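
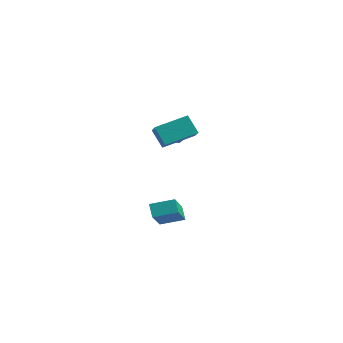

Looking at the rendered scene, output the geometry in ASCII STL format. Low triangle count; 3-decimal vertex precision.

solid 
facet normal 0.095 -0.894 -0.439
outer loop
vertex -2.052 0.463 0.047
vertex -2.342 0.129 0.665
vertex -2.631 0.414 0.022
endloop
endfacet
facet normal -0.046 0.829 -0.557
outer loop
vertex -2.052 0.463 0.047
vertex -2.631 0.414 0.022
vertex -2.458 1.211 1.195
endloop
endfacet
facet normal 0.095 -0.894 -0.439
outer loop
vertex -2.631 0.414 0.022
vertex -2.342 0.129 0.665
vertex -3.041 0.198 0.373
endloop
endfacet
facet normal -0.656 0.666 -0.356
outer loop
vertex -2.631 0.414 0.022
vertex -3.041 0.198 0.373
vertex -2.458 1.211 1.195
endloop
endfacet
facet normal 0.096 -0.893 -0.440
outer loop
vertex -3.041 0.198 0.373
vertex -2.342 0.129 0.665
vertex -3.041 -0.059 0.895
endloop
endfacet
facet normal -0.909 0.374 0.184
outer loop
vertex -3.041 0.198 0.373
vertex -3.041 -0.059 0.895
vertex -2.458 1.211 1.195
endloop
endfacet
facet normal 0.096 -0.894 -0.438
outer loop
vertex -3.041 -0.059 0.895
vertex -2.342 0.129 0.665
vertex -2.633 -0.205 1.283
endloop
endfacet
facet normal -0.659 0.128 0.741
outer loop
vertex -3.041 -0.059 0.895
vertex -2.633 -0.205 1.283
vertex -2.458 1.211 1.195
endloop
endfacet
facet normal 0.096 -0.894 -0.438
outer loop
vertex -2.633 -0.205 1.283
vertex -2.342 0.129 0.665
vertex -2.054 -0.155 1.308
endloop
endfacet
facet normal -0.049 0.068 0.996
outer loop
vertex -2.633 -0.205 1.283
vertex -2.054 -0.155 1.308
vertex -2.458 1.211 1.195
endloop
endfacet
facet normal 0.095 -0.894 -0.438
outer loop
vertex -2.054 -0.155 1.308
vertex -2.342 0.129 0.665
vertex -1.644 0.061 0.956
endloop
endfacet
facet normal 0.561 0.232 0.795
outer loop
vertex -2.054 -0.155 1.308
vertex -1.644 0.061 0.956
vertex -2.458 1.211 1.195
endloop
endfacet
facet normal 0.096 -0.894 -0.438
outer loop
vertex -1.644 0.061 0.956
vertex -2.342 0.129 0.665
vertex -1.643 0.317 0.434
endloop
endfacet
facet normal 0.813 0.522 0.258
outer loop
vertex -1.644 0.061 0.956
vertex -1.643 0.317 0.434
vertex -2.458 1.211 1.195
endloop
endfacet
facet normal 0.096 -0.894 -0.438
outer loop
vertex -1.643 0.317 0.434
vertex -2.342 0.129 0.665
vertex -2.052 0.463 0.047
endloop
endfacet
facet normal 0.562 0.770 -0.303
outer loop
vertex -1.643 0.317 0.434
vertex -2.052 0.463 0.047
vertex -2.458 1.211 1.195
endloop
endfacet
facet normal -0.596 -0.013 0.803
outer loop
vertex -0.379 -2.826 2.588
vertex 0.357 -1.403 3.157
vertex -1.435 -1.973 1.819
endloop
endfacet
facet normal -0.432 -0.837 -0.335
outer loop
vertex -0.757 -1.957 0.903
vertex -0.379 -2.826 2.588
vertex -1.435 -1.973 1.819
endloop
endfacet
facet normal -0.595 -0.014 0.803
outer loop
vertex -1.435 -1.973 1.819
vertex 0.357 -1.403 3.157
vertex -0.7 -0.55 2.388
endloop
endfacet
facet normal -0.678 0.547 -0.492
outer loop
vertex -0.7 -0.55 2.388
vertex -0.757 -1.957 0.903
vertex -1.435 -1.973 1.819
endloop
endfacet
facet normal 0.677 -0.547 0.492
outer loop
vertex -0.379 -2.826 2.588
vertex 1.035 -1.387 2.241
vertex 0.357 -1.403 3.157
endloop
endfacet
facet normal -0.432 -0.837 -0.335
outer loop
vertex 0.3 -2.81 1.672
vertex -0.379 -2.826 2.588
vertex -0.757 -1.957 0.903
endloop
endfacet
facet normal 0.677 -0.547 0.492
outer loop
vertex 0.3 -2.81 1.672
vertex 1.035 -1.387 2.241
vertex -0.379 -2.826 2.588
endloop
endfacet
facet normal 0.432 0.837 0.335
outer loop
vertex 0.357 -1.403 3.157
vertex 1.035 -1.387 2.241
vertex -0.7 -0.55 2.388
endloop
endfacet
facet normal -0.677 0.547 -0.492
outer loop
vertex -0.021 -0.534 1.472
vertex -0.757 -1.957 0.903
vertex -0.7 -0.55 2.388
endloop
endfacet
facet normal 0.432 0.837 0.335
outer loop
vertex -0.7 -0.55 2.388
vertex 1.035 -1.387 2.241
vertex -0.021 -0.534 1.472
endloop
endfacet
facet normal 0.595 0.013 -0.803
outer loop
vertex -0.021 -0.534 1.472
vertex 0.3 -2.81 1.672
vertex -0.757 -1.957 0.903
endloop
endfacet
facet normal 0.596 0.013 -0.803
outer loop
vertex 1.035 -1.387 2.241
vertex 0.3 -2.81 1.672
vertex -0.021 -0.534 1.472
endloop
endfacet
facet normal -0.413 0.656 -0.631
outer loop
vertex -2.188 -0.957 -4.205
vertex -1.316 -0.093 -3.878
vertex -1.691 -1.228 -4.812
endloop
endfacet
facet normal -0.686 -0.681 -0.258
outer loop
vertex -0.884 -2.507 -3.582
vertex -2.188 -0.957 -4.205
vertex -1.691 -1.228 -4.812
endloop
endfacet
facet normal -0.415 0.656 -0.631
outer loop
vertex -1.691 -1.228 -4.812
vertex -1.316 -0.093 -3.878
vertex -0.82 -0.364 -4.486
endloop
endfacet
facet normal 0.598 -0.327 -0.732
outer loop
vertex -0.82 -0.364 -4.486
vertex -0.884 -2.507 -3.582
vertex -1.691 -1.228 -4.812
endloop
endfacet
facet normal -0.598 0.327 0.732
outer loop
vertex -2.188 -0.957 -4.205
vertex -0.509 -1.372 -2.648
vertex -1.316 -0.093 -3.878
endloop
endfacet
facet normal -0.686 -0.681 -0.257
outer loop
vertex -1.38 -2.236 -2.974
vertex -2.188 -0.957 -4.205
vertex -0.884 -2.507 -3.582
endloop
endfacet
facet normal -0.598 0.327 0.732
outer loop
vertex -1.38 -2.236 -2.974
vertex -0.509 -1.372 -2.648
vertex -2.188 -0.957 -4.205
endloop
endfacet
facet normal 0.687 0.680 0.257
outer loop
vertex -1.316 -0.093 -3.878
vertex -0.509 -1.372 -2.648
vertex -0.82 -0.364 -4.486
endloop
endfacet
facet normal 0.598 -0.327 -0.732
outer loop
vertex -0.012 -1.643 -3.255
vertex -0.884 -2.507 -3.582
vertex -0.82 -0.364 -4.486
endloop
endfacet
facet normal 0.686 0.681 0.257
outer loop
vertex -0.82 -0.364 -4.486
vertex -0.509 -1.372 -2.648
vertex -0.012 -1.643 -3.255
endloop
endfacet
facet normal 0.414 -0.657 0.630
outer loop
vertex -0.012 -1.643 -3.255
vertex -1.38 -2.236 -2.974
vertex -0.884 -2.507 -3.582
endloop
endfacet
facet normal 0.414 -0.656 0.632
outer loop
vertex -0.509 -1.372 -2.648
vertex -1.38 -2.236 -2.974
vertex -0.012 -1.643 -3.255
endloop
endfacet

endsolid


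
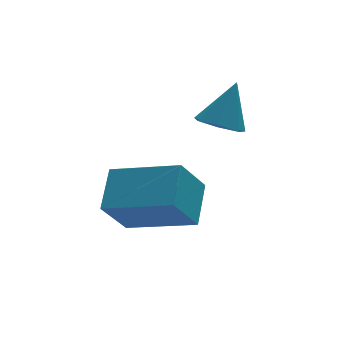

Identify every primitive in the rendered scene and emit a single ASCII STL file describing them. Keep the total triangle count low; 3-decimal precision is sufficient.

solid 
facet normal -0.756 0.584 -0.297
outer loop
vertex -3.191 -0.443 -2.307
vertex -2.689 0.555 -1.623
vertex -2.453 -0.052 -3.418
endloop
endfacet
facet normal -0.383 -0.762 -0.522
outer loop
vertex -0.971 -1.195 -2.837
vertex -3.191 -0.443 -2.307
vertex -2.453 -0.052 -3.418
endloop
endfacet
facet normal -0.756 0.583 -0.297
outer loop
vertex -2.453 -0.052 -3.418
vertex -2.689 0.555 -1.623
vertex -1.952 0.946 -2.734
endloop
endfacet
facet normal 0.531 0.282 -0.799
outer loop
vertex -1.952 0.946 -2.734
vertex -0.971 -1.195 -2.837
vertex -2.453 -0.052 -3.418
endloop
endfacet
facet normal -0.530 -0.281 0.800
outer loop
vertex -3.191 -0.443 -2.307
vertex -1.207 -0.588 -1.042
vertex -2.689 0.555 -1.623
endloop
endfacet
facet normal -0.383 -0.762 -0.522
outer loop
vertex -1.708 -1.586 -1.726
vertex -3.191 -0.443 -2.307
vertex -0.971 -1.195 -2.837
endloop
endfacet
facet normal -0.530 -0.282 0.800
outer loop
vertex -1.708 -1.586 -1.726
vertex -1.207 -0.588 -1.042
vertex -3.191 -0.443 -2.307
endloop
endfacet
facet normal 0.383 0.762 0.522
outer loop
vertex -2.689 0.555 -1.623
vertex -1.207 -0.588 -1.042
vertex -1.952 0.946 -2.734
endloop
endfacet
facet normal 0.530 0.281 -0.800
outer loop
vertex -0.469 -0.197 -2.153
vertex -0.971 -1.195 -2.837
vertex -1.952 0.946 -2.734
endloop
endfacet
facet normal 0.383 0.762 0.522
outer loop
vertex -1.952 0.946 -2.734
vertex -1.207 -0.588 -1.042
vertex -0.469 -0.197 -2.153
endloop
endfacet
facet normal 0.756 -0.583 0.296
outer loop
vertex -0.469 -0.197 -2.153
vertex -1.708 -1.586 -1.726
vertex -0.971 -1.195 -2.837
endloop
endfacet
facet normal 0.756 -0.583 0.297
outer loop
vertex -1.207 -0.588 -1.042
vertex -1.708 -1.586 -1.726
vertex -0.469 -0.197 -2.153
endloop
endfacet
facet normal -0.411 -0.285 -0.866
outer loop
vertex 0.752 1.394 -1.179
vertex 0.288 1.018 -0.835
vertex 0.246 1.678 -1.032
endloop
endfacet
facet normal 0.477 0.877 -0.052
outer loop
vertex 0.752 1.394 -1.179
vertex 0.246 1.678 -1.032
vertex 0.872 1.422 0.395
endloop
endfacet
facet normal -0.411 -0.285 -0.866
outer loop
vertex 0.246 1.678 -1.032
vertex 0.288 1.018 -0.835
vertex -0.229 1.464 -0.736
endloop
endfacet
facet normal -0.247 0.929 0.275
outer loop
vertex 0.246 1.678 -1.032
vertex -0.229 1.464 -0.736
vertex 0.872 1.422 0.395
endloop
endfacet
facet normal -0.412 -0.285 -0.865
outer loop
vertex -0.229 1.464 -0.736
vertex 0.288 1.018 -0.835
vertex -0.315 0.915 -0.514
endloop
endfacet
facet normal -0.659 0.368 0.655
outer loop
vertex -0.229 1.464 -0.736
vertex -0.315 0.915 -0.514
vertex 0.872 1.422 0.395
endloop
endfacet
facet normal -0.412 -0.285 -0.866
outer loop
vertex -0.315 0.915 -0.514
vertex 0.288 1.018 -0.835
vertex 0.053 0.443 -0.534
endloop
endfacet
facet normal -0.451 -0.386 0.805
outer loop
vertex -0.315 0.915 -0.514
vertex 0.053 0.443 -0.534
vertex 0.872 1.422 0.395
endloop
endfacet
facet normal -0.411 -0.285 -0.866
outer loop
vertex 0.053 0.443 -0.534
vertex 0.288 1.018 -0.835
vertex 0.598 0.404 -0.78
endloop
endfacet
facet normal 0.220 -0.762 0.609
outer loop
vertex 0.053 0.443 -0.534
vertex 0.598 0.404 -0.78
vertex 0.872 1.422 0.395
endloop
endfacet
facet normal -0.411 -0.285 -0.866
outer loop
vertex 0.598 0.404 -0.78
vertex 0.288 1.018 -0.835
vertex 0.909 0.827 -1.067
endloop
endfacet
facet normal 0.851 -0.479 0.216
outer loop
vertex 0.598 0.404 -0.78
vertex 0.909 0.827 -1.067
vertex 0.872 1.422 0.395
endloop
endfacet
facet normal -0.411 -0.285 -0.866
outer loop
vertex 0.909 0.827 -1.067
vertex 0.288 1.018 -0.835
vertex 0.752 1.394 -1.179
endloop
endfacet
facet normal 0.965 0.252 -0.078
outer loop
vertex 0.909 0.827 -1.067
vertex 0.752 1.394 -1.179
vertex 0.872 1.422 0.395
endloop
endfacet

endsolid


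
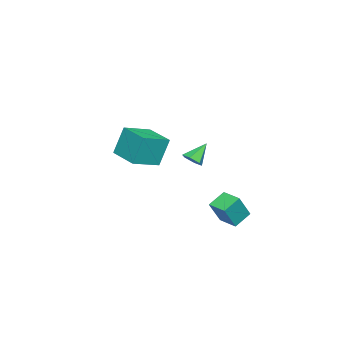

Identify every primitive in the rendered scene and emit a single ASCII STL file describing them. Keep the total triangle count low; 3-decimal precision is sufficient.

solid 
facet normal -0.762 0.393 0.515
outer loop
vertex 0.37 2.376 -0.465
vertex 0.893 3.455 -0.514
vertex -0.435 2.7 -1.903
endloop
endfacet
facet normal -0.435 -0.899 0.041
outer loop
vertex 0.487 2.225 -2.526
vertex 0.37 2.376 -0.465
vertex -0.435 2.7 -1.903
endloop
endfacet
facet normal -0.762 0.393 0.515
outer loop
vertex -0.435 2.7 -1.903
vertex 0.893 3.455 -0.514
vertex 0.088 3.779 -1.952
endloop
endfacet
facet normal -0.479 0.193 -0.856
outer loop
vertex 0.088 3.779 -1.952
vertex 0.487 2.225 -2.526
vertex -0.435 2.7 -1.903
endloop
endfacet
facet normal 0.479 -0.193 0.856
outer loop
vertex 0.37 2.376 -0.465
vertex 1.815 2.98 -1.137
vertex 0.893 3.455 -0.514
endloop
endfacet
facet normal -0.435 -0.899 0.041
outer loop
vertex 1.292 1.901 -1.088
vertex 0.37 2.376 -0.465
vertex 0.487 2.225 -2.526
endloop
endfacet
facet normal 0.479 -0.193 0.856
outer loop
vertex 1.292 1.901 -1.088
vertex 1.815 2.98 -1.137
vertex 0.37 2.376 -0.465
endloop
endfacet
facet normal 0.435 0.899 -0.041
outer loop
vertex 0.893 3.455 -0.514
vertex 1.815 2.98 -1.137
vertex 0.088 3.779 -1.952
endloop
endfacet
facet normal -0.479 0.193 -0.856
outer loop
vertex 1.01 3.304 -2.575
vertex 0.487 2.225 -2.526
vertex 0.088 3.779 -1.952
endloop
endfacet
facet normal 0.435 0.899 -0.041
outer loop
vertex 0.088 3.779 -1.952
vertex 1.815 2.98 -1.137
vertex 1.01 3.304 -2.575
endloop
endfacet
facet normal 0.762 -0.393 -0.515
outer loop
vertex 1.01 3.304 -2.575
vertex 1.292 1.901 -1.088
vertex 0.487 2.225 -2.526
endloop
endfacet
facet normal 0.762 -0.393 -0.515
outer loop
vertex 1.815 2.98 -1.137
vertex 1.292 1.901 -1.088
vertex 1.01 3.304 -2.575
endloop
endfacet
facet normal 0.615 -0.342 -0.710
outer loop
vertex 3.178 1.578 3.057
vertex 2.688 1.507 2.667
vertex 3.005 2.052 2.679
endloop
endfacet
facet normal 0.457 0.651 0.606
outer loop
vertex 3.178 1.578 3.057
vertex 3.005 2.052 2.679
vertex 1.852 1.973 3.633
endloop
endfacet
facet normal 0.615 -0.342 -0.710
outer loop
vertex 3.005 2.052 2.679
vertex 2.688 1.507 2.667
vertex 2.515 1.981 2.289
endloop
endfacet
facet normal -0.107 0.993 -0.047
outer loop
vertex 3.005 2.052 2.679
vertex 2.515 1.981 2.289
vertex 1.852 1.973 3.633
endloop
endfacet
facet normal 0.615 -0.342 -0.710
outer loop
vertex 2.515 1.981 2.289
vertex 2.688 1.507 2.667
vertex 2.198 1.436 2.277
endloop
endfacet
facet normal -0.793 0.470 -0.388
outer loop
vertex 2.515 1.981 2.289
vertex 2.198 1.436 2.277
vertex 1.852 1.973 3.633
endloop
endfacet
facet normal 0.615 -0.343 -0.710
outer loop
vertex 2.198 1.436 2.277
vertex 2.688 1.507 2.667
vertex 2.371 0.963 2.655
endloop
endfacet
facet normal -0.915 -0.396 -0.077
outer loop
vertex 2.198 1.436 2.277
vertex 2.371 0.963 2.655
vertex 1.852 1.973 3.633
endloop
endfacet
facet normal 0.615 -0.343 -0.710
outer loop
vertex 2.371 0.963 2.655
vertex 2.688 1.507 2.667
vertex 2.861 1.034 3.045
endloop
endfacet
facet normal -0.351 -0.738 0.576
outer loop
vertex 2.371 0.963 2.655
vertex 2.861 1.034 3.045
vertex 1.852 1.973 3.633
endloop
endfacet
facet normal 0.615 -0.343 -0.710
outer loop
vertex 2.861 1.034 3.045
vertex 2.688 1.507 2.667
vertex 3.178 1.578 3.057
endloop
endfacet
facet normal 0.334 -0.215 0.918
outer loop
vertex 2.861 1.034 3.045
vertex 3.178 1.578 3.057
vertex 1.852 1.973 3.633
endloop
endfacet
facet normal -0.529 -0.844 0.085
outer loop
vertex -2.648 -4.809 2.055
vertex -4.197 -3.898 1.468
vertex -2.215 -5.268 0.2
endloop
endfacet
facet normal 0.819 -0.482 0.311
outer loop
vertex -1.183 -3.622 0.032
vertex -2.648 -4.809 2.055
vertex -2.215 -5.268 0.2
endloop
endfacet
facet normal -0.529 -0.844 0.086
outer loop
vertex -2.215 -5.268 0.2
vertex -4.197 -3.898 1.468
vertex -3.764 -4.358 -0.387
endloop
endfacet
facet normal 0.221 -0.235 -0.947
outer loop
vertex -3.764 -4.358 -0.387
vertex -1.183 -3.622 0.032
vertex -2.215 -5.268 0.2
endloop
endfacet
facet normal -0.221 0.235 0.947
outer loop
vertex -2.648 -4.809 2.055
vertex -3.165 -2.252 1.3
vertex -4.197 -3.898 1.468
endloop
endfacet
facet normal 0.819 -0.482 0.311
outer loop
vertex -1.616 -3.162 1.887
vertex -2.648 -4.809 2.055
vertex -1.183 -3.622 0.032
endloop
endfacet
facet normal -0.221 0.235 0.947
outer loop
vertex -1.616 -3.162 1.887
vertex -3.165 -2.252 1.3
vertex -2.648 -4.809 2.055
endloop
endfacet
facet normal -0.819 0.482 -0.311
outer loop
vertex -4.197 -3.898 1.468
vertex -3.165 -2.252 1.3
vertex -3.764 -4.358 -0.387
endloop
endfacet
facet normal 0.221 -0.235 -0.947
outer loop
vertex -2.732 -2.711 -0.555
vertex -1.183 -3.622 0.032
vertex -3.764 -4.358 -0.387
endloop
endfacet
facet normal -0.819 0.482 -0.310
outer loop
vertex -3.764 -4.358 -0.387
vertex -3.165 -2.252 1.3
vertex -2.732 -2.711 -0.555
endloop
endfacet
facet normal 0.529 0.844 -0.086
outer loop
vertex -2.732 -2.711 -0.555
vertex -1.616 -3.162 1.887
vertex -1.183 -3.622 0.032
endloop
endfacet
facet normal 0.529 0.845 -0.086
outer loop
vertex -3.165 -2.252 1.3
vertex -1.616 -3.162 1.887
vertex -2.732 -2.711 -0.555
endloop
endfacet

endsolid


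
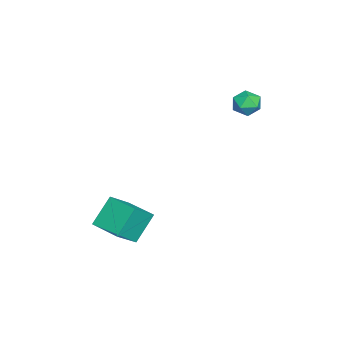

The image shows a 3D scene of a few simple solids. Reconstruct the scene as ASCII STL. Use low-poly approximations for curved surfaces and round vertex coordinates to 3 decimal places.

solid 
facet normal -0.209 0.316 0.926
outer loop
vertex -2.525 2.06 2.136
vertex -2.716 1.344 2.337
vertex -1.992 1.585 2.418
endloop
endfacet
facet normal 0.304 0.715 0.630
outer loop
vertex -2.525 2.06 2.136
vertex -1.992 1.585 2.418
vertex -1.825 2.039 1.822
endloop
endfacet
facet normal 0.043 0.999 0.029
outer loop
vertex -2.525 2.06 2.136
vertex -1.825 2.039 1.822
vertex -2.445 2.079 1.373
endloop
endfacet
facet normal -0.630 0.776 -0.047
outer loop
vertex -2.525 2.06 2.136
vertex -2.445 2.079 1.373
vertex -2.997 1.65 1.691
endloop
endfacet
facet normal -0.786 0.352 0.509
outer loop
vertex -2.525 2.06 2.136
vertex -2.997 1.65 1.691
vertex -2.716 1.344 2.337
endloop
endfacet
facet normal 0.845 0.285 0.454
outer loop
vertex -1.825 2.039 1.822
vertex -1.992 1.585 2.418
vertex -1.583 1.31 1.829
endloop
endfacet
facet normal 0.016 -0.362 0.932
outer loop
vertex -1.992 1.585 2.418
vertex -2.716 1.344 2.337
vertex -2.135 0.881 2.147
endloop
endfacet
facet normal -0.918 -0.302 0.256
outer loop
vertex -2.716 1.344 2.337
vertex -2.997 1.65 1.691
vertex -2.755 0.921 1.698
endloop
endfacet
facet normal -0.666 0.382 -0.641
outer loop
vertex -2.997 1.65 1.691
vertex -2.445 2.079 1.373
vertex -2.588 1.375 1.102
endloop
endfacet
facet normal 0.423 0.743 -0.518
outer loop
vertex -2.445 2.079 1.373
vertex -1.825 2.039 1.822
vertex -1.864 1.616 1.183
endloop
endfacet
facet normal 0.630 -0.776 0.047
outer loop
vertex -2.055 0.9 1.384
vertex -1.583 1.31 1.829
vertex -2.135 0.881 2.147
endloop
endfacet
facet normal -0.043 -0.999 -0.029
outer loop
vertex -2.055 0.9 1.384
vertex -2.135 0.881 2.147
vertex -2.755 0.921 1.698
endloop
endfacet
facet normal -0.304 -0.715 -0.630
outer loop
vertex -2.055 0.9 1.384
vertex -2.755 0.921 1.698
vertex -2.588 1.375 1.102
endloop
endfacet
facet normal 0.209 -0.316 -0.926
outer loop
vertex -2.055 0.9 1.384
vertex -2.588 1.375 1.102
vertex -1.864 1.616 1.183
endloop
endfacet
facet normal 0.786 -0.352 -0.509
outer loop
vertex -2.055 0.9 1.384
vertex -1.864 1.616 1.183
vertex -1.583 1.31 1.829
endloop
endfacet
facet normal 0.666 -0.382 0.641
outer loop
vertex -2.135 0.881 2.147
vertex -1.583 1.31 1.829
vertex -1.992 1.585 2.418
endloop
endfacet
facet normal -0.423 -0.743 0.518
outer loop
vertex -2.755 0.921 1.698
vertex -2.135 0.881 2.147
vertex -2.716 1.344 2.337
endloop
endfacet
facet normal -0.845 -0.285 -0.454
outer loop
vertex -2.588 1.375 1.102
vertex -2.755 0.921 1.698
vertex -2.997 1.65 1.691
endloop
endfacet
facet normal -0.016 0.362 -0.932
outer loop
vertex -1.864 1.616 1.183
vertex -2.588 1.375 1.102
vertex -2.445 2.079 1.373
endloop
endfacet
facet normal 0.918 0.302 -0.256
outer loop
vertex -1.583 1.31 1.829
vertex -1.864 1.616 1.183
vertex -1.825 2.039 1.822
endloop
endfacet
facet normal -0.520 0.359 0.775
outer loop
vertex 1.492 -3.948 -2.792
vertex 2.408 -2.587 -2.808
vertex 0.548 -3.323 -3.714
endloop
endfacet
facet normal -0.558 -0.830 0.009
outer loop
vertex 1.432 -3.933 -5.032
vertex 1.492 -3.948 -2.792
vertex 0.548 -3.323 -3.714
endloop
endfacet
facet normal -0.520 0.359 0.775
outer loop
vertex 0.548 -3.323 -3.714
vertex 2.408 -2.587 -2.808
vertex 1.464 -1.962 -3.73
endloop
endfacet
facet normal -0.647 0.428 -0.632
outer loop
vertex 1.464 -1.962 -3.73
vertex 1.432 -3.933 -5.032
vertex 0.548 -3.323 -3.714
endloop
endfacet
facet normal 0.647 -0.428 0.632
outer loop
vertex 1.492 -3.948 -2.792
vertex 3.292 -3.197 -4.126
vertex 2.408 -2.587 -2.808
endloop
endfacet
facet normal -0.558 -0.830 0.009
outer loop
vertex 2.376 -4.558 -4.11
vertex 1.492 -3.948 -2.792
vertex 1.432 -3.933 -5.032
endloop
endfacet
facet normal 0.647 -0.428 0.632
outer loop
vertex 2.376 -4.558 -4.11
vertex 3.292 -3.197 -4.126
vertex 1.492 -3.948 -2.792
endloop
endfacet
facet normal 0.558 0.830 -0.009
outer loop
vertex 2.408 -2.587 -2.808
vertex 3.292 -3.197 -4.126
vertex 1.464 -1.962 -3.73
endloop
endfacet
facet normal -0.647 0.428 -0.632
outer loop
vertex 2.348 -2.572 -5.048
vertex 1.432 -3.933 -5.032
vertex 1.464 -1.962 -3.73
endloop
endfacet
facet normal 0.558 0.830 -0.009
outer loop
vertex 1.464 -1.962 -3.73
vertex 3.292 -3.197 -4.126
vertex 2.348 -2.572 -5.048
endloop
endfacet
facet normal 0.520 -0.359 -0.775
outer loop
vertex 2.348 -2.572 -5.048
vertex 2.376 -4.558 -4.11
vertex 1.432 -3.933 -5.032
endloop
endfacet
facet normal 0.520 -0.359 -0.775
outer loop
vertex 3.292 -3.197 -4.126
vertex 2.376 -4.558 -4.11
vertex 2.348 -2.572 -5.048
endloop
endfacet

endsolid


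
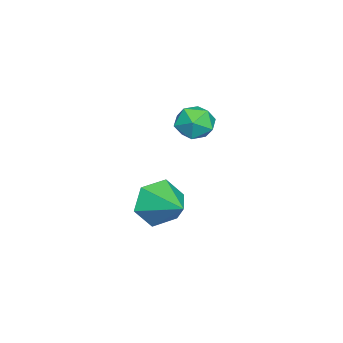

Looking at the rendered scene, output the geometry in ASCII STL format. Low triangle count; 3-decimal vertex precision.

solid 
facet normal -0.628 -0.714 -0.310
outer loop
vertex 0.883 -0.199 -3.134
vertex 0.353 -0.103 -2.28
vertex 0.116 0.456 -3.087
endloop
endfacet
facet normal 0.455 0.581 -0.675
outer loop
vertex 0.883 -0.199 -3.134
vertex 0.116 0.456 -3.087
vertex 1.327 1.003 -1.8
endloop
endfacet
facet normal -0.628 -0.714 -0.310
outer loop
vertex 0.116 0.456 -3.087
vertex 0.353 -0.103 -2.28
vertex -0.414 0.552 -2.233
endloop
endfacet
facet normal -0.191 0.955 -0.226
outer loop
vertex 0.116 0.456 -3.087
vertex -0.414 0.552 -2.233
vertex 1.327 1.003 -1.8
endloop
endfacet
facet normal -0.628 -0.714 -0.310
outer loop
vertex -0.414 0.552 -2.233
vertex 0.353 -0.103 -2.28
vertex -0.177 -0.007 -1.426
endloop
endfacet
facet normal -0.337 0.725 0.601
outer loop
vertex -0.414 0.552 -2.233
vertex -0.177 -0.007 -1.426
vertex 1.327 1.003 -1.8
endloop
endfacet
facet normal -0.628 -0.714 -0.310
outer loop
vertex -0.177 -0.007 -1.426
vertex 0.353 -0.103 -2.28
vertex 0.59 -0.662 -1.473
endloop
endfacet
facet normal 0.163 0.120 0.979
outer loop
vertex -0.177 -0.007 -1.426
vertex 0.59 -0.662 -1.473
vertex 1.327 1.003 -1.8
endloop
endfacet
facet normal -0.628 -0.714 -0.310
outer loop
vertex 0.59 -0.662 -1.473
vertex 0.353 -0.103 -2.28
vertex 1.12 -0.758 -2.327
endloop
endfacet
facet normal 0.809 -0.254 0.530
outer loop
vertex 0.59 -0.662 -1.473
vertex 1.12 -0.758 -2.327
vertex 1.327 1.003 -1.8
endloop
endfacet
facet normal -0.628 -0.714 -0.310
outer loop
vertex 1.12 -0.758 -2.327
vertex 0.353 -0.103 -2.28
vertex 0.883 -0.199 -3.134
endloop
endfacet
facet normal 0.955 -0.023 -0.297
outer loop
vertex 1.12 -0.758 -2.327
vertex 0.883 -0.199 -3.134
vertex 1.327 1.003 -1.8
endloop
endfacet
facet normal -0.970 0.240 0.050
outer loop
vertex -0.358 0.996 1.395
vertex -0.305 1.048 2.18
vertex -0.171 1.683 1.733
endloop
endfacet
facet normal -0.683 0.464 -0.564
outer loop
vertex -0.358 0.996 1.395
vertex -0.171 1.683 1.733
vertex 0.207 1.448 1.082
endloop
endfacet
facet normal -0.415 -0.106 -0.903
outer loop
vertex -0.358 0.996 1.395
vertex 0.207 1.448 1.082
vertex 0.307 0.667 1.128
endloop
endfacet
facet normal -0.537 -0.681 -0.498
outer loop
vertex -0.358 0.996 1.395
vertex 0.307 0.667 1.128
vertex -0.009 0.42 1.806
endloop
endfacet
facet normal -0.879 -0.468 0.090
outer loop
vertex -0.358 0.996 1.395
vertex -0.009 0.42 1.806
vertex -0.305 1.048 2.18
endloop
endfacet
facet normal -0.143 0.902 -0.408
outer loop
vertex 0.207 1.448 1.082
vertex -0.171 1.683 1.733
vertex 0.609 1.78 1.674
endloop
endfacet
facet normal -0.606 0.539 0.585
outer loop
vertex -0.171 1.683 1.733
vertex -0.305 1.048 2.18
vertex 0.293 1.533 2.352
endloop
endfacet
facet normal -0.460 -0.604 0.651
outer loop
vertex -0.305 1.048 2.18
vertex -0.009 0.42 1.806
vertex 0.393 0.752 2.398
endloop
endfacet
facet normal 0.095 -0.949 -0.301
outer loop
vertex -0.009 0.42 1.806
vertex 0.307 0.667 1.128
vertex 0.771 0.517 1.747
endloop
endfacet
facet normal 0.291 -0.019 -0.957
outer loop
vertex 0.307 0.667 1.128
vertex 0.207 1.448 1.082
vertex 0.905 1.152 1.3
endloop
endfacet
facet normal 0.537 0.681 0.498
outer loop
vertex 0.958 1.204 2.085
vertex 0.609 1.78 1.674
vertex 0.293 1.533 2.352
endloop
endfacet
facet normal 0.415 0.106 0.903
outer loop
vertex 0.958 1.204 2.085
vertex 0.293 1.533 2.352
vertex 0.393 0.752 2.398
endloop
endfacet
facet normal 0.683 -0.464 0.564
outer loop
vertex 0.958 1.204 2.085
vertex 0.393 0.752 2.398
vertex 0.771 0.517 1.747
endloop
endfacet
facet normal 0.970 -0.240 -0.050
outer loop
vertex 0.958 1.204 2.085
vertex 0.771 0.517 1.747
vertex 0.905 1.152 1.3
endloop
endfacet
facet normal 0.879 0.468 -0.090
outer loop
vertex 0.958 1.204 2.085
vertex 0.905 1.152 1.3
vertex 0.609 1.78 1.674
endloop
endfacet
facet normal -0.095 0.949 0.301
outer loop
vertex 0.293 1.533 2.352
vertex 0.609 1.78 1.674
vertex -0.171 1.683 1.733
endloop
endfacet
facet normal -0.291 0.019 0.957
outer loop
vertex 0.393 0.752 2.398
vertex 0.293 1.533 2.352
vertex -0.305 1.048 2.18
endloop
endfacet
facet normal 0.143 -0.902 0.408
outer loop
vertex 0.771 0.517 1.747
vertex 0.393 0.752 2.398
vertex -0.009 0.42 1.806
endloop
endfacet
facet normal 0.606 -0.539 -0.585
outer loop
vertex 0.905 1.152 1.3
vertex 0.771 0.517 1.747
vertex 0.307 0.667 1.128
endloop
endfacet
facet normal 0.460 0.604 -0.651
outer loop
vertex 0.609 1.78 1.674
vertex 0.905 1.152 1.3
vertex 0.207 1.448 1.082
endloop
endfacet

endsolid


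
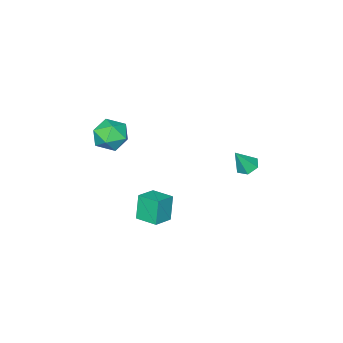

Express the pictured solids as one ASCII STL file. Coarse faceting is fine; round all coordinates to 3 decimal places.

solid 
facet normal -0.477 0.157 -0.865
outer loop
vertex -2.543 1.816 -0.696
vertex -3.032 1.333 -0.514
vertex -3.124 2.015 -0.339
endloop
endfacet
facet normal 0.474 0.823 0.313
outer loop
vertex -2.543 1.816 -0.696
vertex -3.124 2.015 -0.339
vertex -2.288 1.087 0.834
endloop
endfacet
facet normal -0.476 0.158 -0.865
outer loop
vertex -3.124 2.015 -0.339
vertex -3.032 1.333 -0.514
vertex -3.613 1.533 -0.158
endloop
endfacet
facet normal -0.334 0.609 0.720
outer loop
vertex -3.124 2.015 -0.339
vertex -3.613 1.533 -0.158
vertex -2.288 1.087 0.834
endloop
endfacet
facet normal -0.476 0.157 -0.865
outer loop
vertex -3.613 1.533 -0.158
vertex -3.032 1.333 -0.514
vertex -3.52 0.851 -0.333
endloop
endfacet
facet normal -0.634 -0.272 0.724
outer loop
vertex -3.613 1.533 -0.158
vertex -3.52 0.851 -0.333
vertex -2.288 1.087 0.834
endloop
endfacet
facet normal -0.477 0.159 -0.864
outer loop
vertex -3.52 0.851 -0.333
vertex -3.032 1.333 -0.514
vertex -2.94 0.652 -0.69
endloop
endfacet
facet normal -0.124 -0.939 0.321
outer loop
vertex -3.52 0.851 -0.333
vertex -2.94 0.652 -0.69
vertex -2.288 1.087 0.834
endloop
endfacet
facet normal -0.477 0.159 -0.865
outer loop
vertex -2.94 0.652 -0.69
vertex -3.032 1.333 -0.514
vertex -2.451 1.134 -0.871
endloop
endfacet
facet normal 0.683 -0.725 -0.085
outer loop
vertex -2.94 0.652 -0.69
vertex -2.451 1.134 -0.871
vertex -2.288 1.087 0.834
endloop
endfacet
facet normal -0.477 0.157 -0.865
outer loop
vertex -2.451 1.134 -0.871
vertex -3.032 1.333 -0.514
vertex -2.543 1.816 -0.696
endloop
endfacet
facet normal 0.984 0.156 -0.090
outer loop
vertex -2.451 1.134 -0.871
vertex -2.543 1.816 -0.696
vertex -2.288 1.087 0.834
endloop
endfacet
facet normal -0.238 0.859 -0.454
outer loop
vertex 3.841 -1.684 2.94
vertex 2.788 -1.846 3.185
vertex 3.433 -1.301 3.879
endloop
endfacet
facet normal 0.421 0.889 -0.180
outer loop
vertex 3.841 -1.684 2.94
vertex 3.433 -1.301 3.879
vertex 4.42 -1.771 3.864
endloop
endfacet
facet normal 0.805 0.362 -0.470
outer loop
vertex 3.841 -1.684 2.94
vertex 4.42 -1.771 3.864
vertex 4.385 -2.607 3.16
endloop
endfacet
facet normal 0.384 0.006 -0.923
outer loop
vertex 3.841 -1.684 2.94
vertex 4.385 -2.607 3.16
vertex 3.376 -2.653 2.74
endloop
endfacet
facet normal -0.261 0.314 -0.913
outer loop
vertex 3.841 -1.684 2.94
vertex 3.376 -2.653 2.74
vertex 2.788 -1.846 3.185
endloop
endfacet
facet normal 0.373 0.767 0.521
outer loop
vertex 4.42 -1.771 3.864
vertex 3.433 -1.301 3.879
vertex 3.724 -1.987 4.68
endloop
endfacet
facet normal -0.691 0.719 0.078
outer loop
vertex 3.433 -1.301 3.879
vertex 2.788 -1.846 3.185
vertex 2.715 -2.033 4.26
endloop
endfacet
facet normal -0.729 -0.164 -0.665
outer loop
vertex 2.788 -1.846 3.185
vertex 3.376 -2.653 2.74
vertex 2.68 -2.869 3.556
endloop
endfacet
facet normal 0.314 -0.662 -0.681
outer loop
vertex 3.376 -2.653 2.74
vertex 4.385 -2.607 3.16
vertex 3.667 -3.339 3.541
endloop
endfacet
facet normal 0.995 -0.086 0.053
outer loop
vertex 4.385 -2.607 3.16
vertex 4.42 -1.771 3.864
vertex 4.312 -2.794 4.235
endloop
endfacet
facet normal -0.384 -0.006 0.923
outer loop
vertex 3.259 -2.956 4.48
vertex 3.724 -1.987 4.68
vertex 2.715 -2.033 4.26
endloop
endfacet
facet normal -0.805 -0.362 0.470
outer loop
vertex 3.259 -2.956 4.48
vertex 2.715 -2.033 4.26
vertex 2.68 -2.869 3.556
endloop
endfacet
facet normal -0.421 -0.889 0.180
outer loop
vertex 3.259 -2.956 4.48
vertex 2.68 -2.869 3.556
vertex 3.667 -3.339 3.541
endloop
endfacet
facet normal 0.238 -0.859 0.454
outer loop
vertex 3.259 -2.956 4.48
vertex 3.667 -3.339 3.541
vertex 4.312 -2.794 4.235
endloop
endfacet
facet normal 0.261 -0.314 0.913
outer loop
vertex 3.259 -2.956 4.48
vertex 4.312 -2.794 4.235
vertex 3.724 -1.987 4.68
endloop
endfacet
facet normal -0.314 0.662 0.681
outer loop
vertex 2.715 -2.033 4.26
vertex 3.724 -1.987 4.68
vertex 3.433 -1.301 3.879
endloop
endfacet
facet normal -0.995 0.086 -0.053
outer loop
vertex 2.68 -2.869 3.556
vertex 2.715 -2.033 4.26
vertex 2.788 -1.846 3.185
endloop
endfacet
facet normal -0.373 -0.767 -0.521
outer loop
vertex 3.667 -3.339 3.541
vertex 2.68 -2.869 3.556
vertex 3.376 -2.653 2.74
endloop
endfacet
facet normal 0.691 -0.719 -0.078
outer loop
vertex 4.312 -2.794 4.235
vertex 3.667 -3.339 3.541
vertex 4.385 -2.607 3.16
endloop
endfacet
facet normal 0.729 0.164 0.665
outer loop
vertex 3.724 -1.987 4.68
vertex 4.312 -2.794 4.235
vertex 4.42 -1.771 3.864
endloop
endfacet
facet normal -0.958 -0.073 -0.276
outer loop
vertex 0.438 -2.361 -2.655
vertex 0.287 -1.009 -2.489
vertex 0.865 -2.123 -4.2
endloop
endfacet
facet normal 0.110 -0.986 -0.121
outer loop
vertex 2.073 -2.031 -3.851
vertex 0.438 -2.361 -2.655
vertex 0.865 -2.123 -4.2
endloop
endfacet
facet normal -0.958 -0.073 -0.276
outer loop
vertex 0.865 -2.123 -4.2
vertex 0.287 -1.009 -2.489
vertex 0.714 -0.771 -4.033
endloop
endfacet
facet normal 0.264 0.147 -0.953
outer loop
vertex 0.714 -0.771 -4.033
vertex 2.073 -2.031 -3.851
vertex 0.865 -2.123 -4.2
endloop
endfacet
facet normal -0.264 -0.147 0.953
outer loop
vertex 0.438 -2.361 -2.655
vertex 1.495 -0.917 -2.14
vertex 0.287 -1.009 -2.489
endloop
endfacet
facet normal 0.110 -0.986 -0.122
outer loop
vertex 1.646 -2.269 -2.307
vertex 0.438 -2.361 -2.655
vertex 2.073 -2.031 -3.851
endloop
endfacet
facet normal -0.263 -0.147 0.953
outer loop
vertex 1.646 -2.269 -2.307
vertex 1.495 -0.917 -2.14
vertex 0.438 -2.361 -2.655
endloop
endfacet
facet normal -0.110 0.986 0.122
outer loop
vertex 0.287 -1.009 -2.489
vertex 1.495 -0.917 -2.14
vertex 0.714 -0.771 -4.033
endloop
endfacet
facet normal 0.264 0.146 -0.953
outer loop
vertex 1.922 -0.679 -3.685
vertex 2.073 -2.031 -3.851
vertex 0.714 -0.771 -4.033
endloop
endfacet
facet normal -0.110 0.986 0.122
outer loop
vertex 0.714 -0.771 -4.033
vertex 1.495 -0.917 -2.14
vertex 1.922 -0.679 -3.685
endloop
endfacet
facet normal 0.958 0.073 0.276
outer loop
vertex 1.922 -0.679 -3.685
vertex 1.646 -2.269 -2.307
vertex 2.073 -2.031 -3.851
endloop
endfacet
facet normal 0.958 0.073 0.276
outer loop
vertex 1.495 -0.917 -2.14
vertex 1.646 -2.269 -2.307
vertex 1.922 -0.679 -3.685
endloop
endfacet

endsolid


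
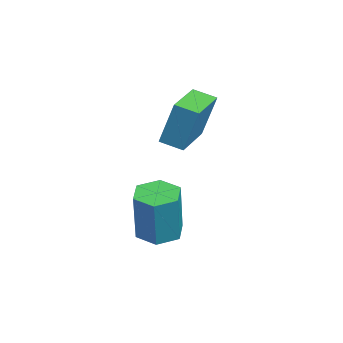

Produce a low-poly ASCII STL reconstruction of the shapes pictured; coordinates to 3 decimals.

solid 
facet normal -0.262 0.038 -0.964
outer loop
vertex 1.398 -3.564 -1.692
vertex 0.588 -3.439 -1.467
vertex 1.105 -2.774 -1.581
endloop
endfacet
facet normal 0.901 0.367 -0.231
outer loop
vertex 1.398 -3.564 -1.692
vertex 1.105 -2.774 -1.581
vertex 1.962 -3.646 0.382
endloop
endfacet
facet normal 0.901 0.367 -0.231
outer loop
vertex 1.962 -3.646 0.382
vertex 1.105 -2.774 -1.581
vertex 1.669 -2.856 0.493
endloop
endfacet
facet normal 0.262 -0.038 0.964
outer loop
vertex 1.962 -3.646 0.382
vertex 1.669 -2.856 0.493
vertex 1.152 -3.521 0.607
endloop
endfacet
facet normal -0.262 0.038 -0.964
outer loop
vertex 1.105 -2.774 -1.581
vertex 0.588 -3.439 -1.467
vertex 0.295 -2.649 -1.356
endloop
endfacet
facet normal 0.152 0.988 -0.002
outer loop
vertex 1.105 -2.774 -1.581
vertex 0.295 -2.649 -1.356
vertex 1.669 -2.856 0.493
endloop
endfacet
facet normal 0.152 0.988 -0.002
outer loop
vertex 1.669 -2.856 0.493
vertex 0.295 -2.649 -1.356
vertex 0.858 -2.731 0.718
endloop
endfacet
facet normal 0.262 -0.038 0.964
outer loop
vertex 1.669 -2.856 0.493
vertex 0.858 -2.731 0.718
vertex 1.152 -3.521 0.607
endloop
endfacet
facet normal -0.262 0.038 -0.964
outer loop
vertex 0.295 -2.649 -1.356
vertex 0.588 -3.439 -1.467
vertex -0.222 -3.314 -1.242
endloop
endfacet
facet normal -0.749 0.622 0.228
outer loop
vertex 0.295 -2.649 -1.356
vertex -0.222 -3.314 -1.242
vertex 0.858 -2.731 0.718
endloop
endfacet
facet normal -0.750 0.621 0.228
outer loop
vertex 0.858 -2.731 0.718
vertex -0.222 -3.314 -1.242
vertex 0.342 -3.396 0.832
endloop
endfacet
facet normal 0.262 -0.038 0.964
outer loop
vertex 0.858 -2.731 0.718
vertex 0.342 -3.396 0.832
vertex 1.152 -3.521 0.607
endloop
endfacet
facet normal -0.262 0.038 -0.964
outer loop
vertex -0.222 -3.314 -1.242
vertex 0.588 -3.439 -1.467
vertex 0.071 -4.104 -1.353
endloop
endfacet
facet normal -0.901 -0.367 0.231
outer loop
vertex -0.222 -3.314 -1.242
vertex 0.071 -4.104 -1.353
vertex 0.342 -3.396 0.832
endloop
endfacet
facet normal -0.901 -0.367 0.231
outer loop
vertex 0.342 -3.396 0.832
vertex 0.071 -4.104 -1.353
vertex 0.635 -4.186 0.721
endloop
endfacet
facet normal 0.262 -0.038 0.964
outer loop
vertex 0.342 -3.396 0.832
vertex 0.635 -4.186 0.721
vertex 1.152 -3.521 0.607
endloop
endfacet
facet normal -0.262 0.038 -0.964
outer loop
vertex 0.071 -4.104 -1.353
vertex 0.588 -3.439 -1.467
vertex 0.882 -4.229 -1.578
endloop
endfacet
facet normal -0.152 -0.988 0.002
outer loop
vertex 0.071 -4.104 -1.353
vertex 0.882 -4.229 -1.578
vertex 0.635 -4.186 0.721
endloop
endfacet
facet normal -0.152 -0.988 0.002
outer loop
vertex 0.635 -4.186 0.721
vertex 0.882 -4.229 -1.578
vertex 1.445 -4.311 0.496
endloop
endfacet
facet normal 0.262 -0.038 0.964
outer loop
vertex 0.635 -4.186 0.721
vertex 1.445 -4.311 0.496
vertex 1.152 -3.521 0.607
endloop
endfacet
facet normal -0.262 0.038 -0.964
outer loop
vertex 0.882 -4.229 -1.578
vertex 0.588 -3.439 -1.467
vertex 1.398 -3.564 -1.692
endloop
endfacet
facet normal 0.750 -0.621 -0.228
outer loop
vertex 0.882 -4.229 -1.578
vertex 1.398 -3.564 -1.692
vertex 1.445 -4.311 0.496
endloop
endfacet
facet normal 0.749 -0.622 -0.228
outer loop
vertex 1.445 -4.311 0.496
vertex 1.398 -3.564 -1.692
vertex 1.962 -3.646 0.382
endloop
endfacet
facet normal 0.262 -0.038 0.964
outer loop
vertex 1.445 -4.311 0.496
vertex 1.962 -3.646 0.382
vertex 1.152 -3.521 0.607
endloop
endfacet
facet normal -0.921 0.389 0.032
outer loop
vertex -2.353 -2.195 3.954
vertex -2.016 -1.374 3.675
vertex -2.631 -2.703 2.123
endloop
endfacet
facet normal -0.362 -0.883 0.300
outer loop
vertex -0.964 -3.406 2.065
vertex -2.353 -2.195 3.954
vertex -2.631 -2.703 2.123
endloop
endfacet
facet normal -0.921 0.389 0.032
outer loop
vertex -2.631 -2.703 2.123
vertex -2.016 -1.374 3.675
vertex -2.294 -1.882 1.844
endloop
endfacet
facet normal -0.145 -0.265 -0.953
outer loop
vertex -2.294 -1.882 1.844
vertex -0.964 -3.406 2.065
vertex -2.631 -2.703 2.123
endloop
endfacet
facet normal 0.145 0.265 0.953
outer loop
vertex -2.353 -2.195 3.954
vertex -0.349 -2.077 3.617
vertex -2.016 -1.374 3.675
endloop
endfacet
facet normal -0.362 -0.883 0.300
outer loop
vertex -0.686 -2.898 3.896
vertex -2.353 -2.195 3.954
vertex -0.964 -3.406 2.065
endloop
endfacet
facet normal 0.145 0.265 0.953
outer loop
vertex -0.686 -2.898 3.896
vertex -0.349 -2.077 3.617
vertex -2.353 -2.195 3.954
endloop
endfacet
facet normal 0.362 0.883 -0.300
outer loop
vertex -2.016 -1.374 3.675
vertex -0.349 -2.077 3.617
vertex -2.294 -1.882 1.844
endloop
endfacet
facet normal -0.145 -0.265 -0.953
outer loop
vertex -0.627 -2.585 1.786
vertex -0.964 -3.406 2.065
vertex -2.294 -1.882 1.844
endloop
endfacet
facet normal 0.362 0.883 -0.300
outer loop
vertex -2.294 -1.882 1.844
vertex -0.349 -2.077 3.617
vertex -0.627 -2.585 1.786
endloop
endfacet
facet normal 0.921 -0.389 -0.032
outer loop
vertex -0.627 -2.585 1.786
vertex -0.686 -2.898 3.896
vertex -0.964 -3.406 2.065
endloop
endfacet
facet normal 0.921 -0.389 -0.032
outer loop
vertex -0.349 -2.077 3.617
vertex -0.686 -2.898 3.896
vertex -0.627 -2.585 1.786
endloop
endfacet

endsolid


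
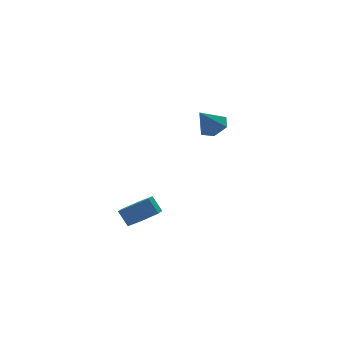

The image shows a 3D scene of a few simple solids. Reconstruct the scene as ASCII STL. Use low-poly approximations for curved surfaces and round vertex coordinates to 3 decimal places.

solid 
facet normal 0.585 0.030 -0.811
outer loop
vertex 4.44 1.089 1.331
vertex 3.664 1.186 0.775
vertex 4.106 1.964 1.123
endloop
endfacet
facet normal 0.399 0.354 0.846
outer loop
vertex 4.44 1.089 1.331
vertex 4.106 1.964 1.123
vertex 2.676 1.134 2.145
endloop
endfacet
facet normal 0.584 0.031 -0.811
outer loop
vertex 4.106 1.964 1.123
vertex 3.664 1.186 0.775
vertex 3.329 2.062 0.567
endloop
endfacet
facet normal -0.200 0.879 0.434
outer loop
vertex 4.106 1.964 1.123
vertex 3.329 2.062 0.567
vertex 2.676 1.134 2.145
endloop
endfacet
facet normal 0.585 0.031 -0.811
outer loop
vertex 3.329 2.062 0.567
vertex 3.664 1.186 0.775
vertex 2.888 1.284 0.219
endloop
endfacet
facet normal -0.858 0.511 -0.055
outer loop
vertex 3.329 2.062 0.567
vertex 2.888 1.284 0.219
vertex 2.676 1.134 2.145
endloop
endfacet
facet normal 0.585 0.030 -0.811
outer loop
vertex 2.888 1.284 0.219
vertex 3.664 1.186 0.775
vertex 3.222 0.408 0.427
endloop
endfacet
facet normal -0.916 -0.380 -0.130
outer loop
vertex 2.888 1.284 0.219
vertex 3.222 0.408 0.427
vertex 2.676 1.134 2.145
endloop
endfacet
facet normal 0.584 0.031 -0.811
outer loop
vertex 3.222 0.408 0.427
vertex 3.664 1.186 0.775
vertex 3.999 0.311 0.983
endloop
endfacet
facet normal -0.315 -0.906 0.283
outer loop
vertex 3.222 0.408 0.427
vertex 3.999 0.311 0.983
vertex 2.676 1.134 2.145
endloop
endfacet
facet normal 0.585 0.031 -0.811
outer loop
vertex 3.999 0.311 0.983
vertex 3.664 1.186 0.775
vertex 4.44 1.089 1.331
endloop
endfacet
facet normal 0.342 -0.538 0.770
outer loop
vertex 3.999 0.311 0.983
vertex 4.44 1.089 1.331
vertex 2.676 1.134 2.145
endloop
endfacet
facet normal 0.203 -0.592 -0.780
outer loop
vertex -2.511 -3.695 -1.918
vertex -3.567 -3.702 -2.187
vertex -2.905 -2.938 -2.595
endloop
endfacet
facet normal 0.910 0.408 -0.074
outer loop
vertex -2.511 -3.695 -1.918
vertex -2.905 -2.938 -2.595
vertex -2.737 -3.032 -1.044
endloop
endfacet
facet normal 0.910 0.408 -0.074
outer loop
vertex -2.737 -3.032 -1.044
vertex -2.905 -2.938 -2.595
vertex -3.131 -2.275 -1.721
endloop
endfacet
facet normal -0.202 0.592 0.780
outer loop
vertex -2.737 -3.032 -1.044
vertex -3.131 -2.275 -1.721
vertex -3.793 -3.038 -1.313
endloop
endfacet
facet normal 0.202 -0.592 -0.780
outer loop
vertex -2.905 -2.938 -2.595
vertex -3.567 -3.702 -2.187
vertex -3.962 -2.944 -2.864
endloop
endfacet
facet normal 0.142 0.806 -0.575
outer loop
vertex -2.905 -2.938 -2.595
vertex -3.962 -2.944 -2.864
vertex -3.131 -2.275 -1.721
endloop
endfacet
facet normal 0.142 0.806 -0.575
outer loop
vertex -3.131 -2.275 -1.721
vertex -3.962 -2.944 -2.864
vertex -4.188 -2.281 -1.99
endloop
endfacet
facet normal -0.202 0.592 0.780
outer loop
vertex -3.131 -2.275 -1.721
vertex -4.188 -2.281 -1.99
vertex -3.793 -3.038 -1.313
endloop
endfacet
facet normal 0.202 -0.592 -0.780
outer loop
vertex -3.962 -2.944 -2.864
vertex -3.567 -3.702 -2.187
vertex -4.623 -3.708 -2.456
endloop
endfacet
facet normal -0.769 0.398 -0.501
outer loop
vertex -3.962 -2.944 -2.864
vertex -4.623 -3.708 -2.456
vertex -4.188 -2.281 -1.99
endloop
endfacet
facet normal -0.769 0.398 -0.501
outer loop
vertex -4.188 -2.281 -1.99
vertex -4.623 -3.708 -2.456
vertex -4.849 -3.045 -1.582
endloop
endfacet
facet normal -0.203 0.592 0.780
outer loop
vertex -4.188 -2.281 -1.99
vertex -4.849 -3.045 -1.582
vertex -3.793 -3.038 -1.313
endloop
endfacet
facet normal 0.202 -0.592 -0.780
outer loop
vertex -4.623 -3.708 -2.456
vertex -3.567 -3.702 -2.187
vertex -4.229 -4.465 -1.779
endloop
endfacet
facet normal -0.910 -0.408 0.074
outer loop
vertex -4.623 -3.708 -2.456
vertex -4.229 -4.465 -1.779
vertex -4.849 -3.045 -1.582
endloop
endfacet
facet normal -0.910 -0.408 0.074
outer loop
vertex -4.849 -3.045 -1.582
vertex -4.229 -4.465 -1.779
vertex -4.455 -3.802 -0.905
endloop
endfacet
facet normal -0.203 0.592 0.780
outer loop
vertex -4.849 -3.045 -1.582
vertex -4.455 -3.802 -0.905
vertex -3.793 -3.038 -1.313
endloop
endfacet
facet normal 0.202 -0.592 -0.780
outer loop
vertex -4.229 -4.465 -1.779
vertex -3.567 -3.702 -2.187
vertex -3.172 -4.459 -1.51
endloop
endfacet
facet normal -0.142 -0.806 0.575
outer loop
vertex -4.229 -4.465 -1.779
vertex -3.172 -4.459 -1.51
vertex -4.455 -3.802 -0.905
endloop
endfacet
facet normal -0.142 -0.806 0.575
outer loop
vertex -4.455 -3.802 -0.905
vertex -3.172 -4.459 -1.51
vertex -3.398 -3.796 -0.636
endloop
endfacet
facet normal -0.202 0.592 0.780
outer loop
vertex -4.455 -3.802 -0.905
vertex -3.398 -3.796 -0.636
vertex -3.793 -3.038 -1.313
endloop
endfacet
facet normal 0.203 -0.592 -0.780
outer loop
vertex -3.172 -4.459 -1.51
vertex -3.567 -3.702 -2.187
vertex -2.511 -3.695 -1.918
endloop
endfacet
facet normal 0.769 -0.398 0.501
outer loop
vertex -3.172 -4.459 -1.51
vertex -2.511 -3.695 -1.918
vertex -3.398 -3.796 -0.636
endloop
endfacet
facet normal 0.769 -0.398 0.501
outer loop
vertex -3.398 -3.796 -0.636
vertex -2.511 -3.695 -1.918
vertex -2.737 -3.032 -1.044
endloop
endfacet
facet normal -0.202 0.592 0.780
outer loop
vertex -3.398 -3.796 -0.636
vertex -2.737 -3.032 -1.044
vertex -3.793 -3.038 -1.313
endloop
endfacet

endsolid


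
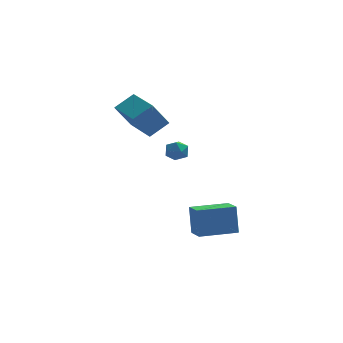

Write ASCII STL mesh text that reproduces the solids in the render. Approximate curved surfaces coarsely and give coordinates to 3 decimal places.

solid 
facet normal -0.518 -0.148 0.843
outer loop
vertex -0.832 -0.606 3.62
vertex -1.58 1.417 3.515
vertex -1.865 -1.024 2.912
endloop
endfacet
facet normal 0.346 -0.937 0.048
outer loop
vertex -1.0 -0.777 1.505
vertex -0.832 -0.606 3.62
vertex -1.865 -1.024 2.912
endloop
endfacet
facet normal -0.518 -0.148 0.843
outer loop
vertex -1.865 -1.024 2.912
vertex -1.58 1.417 3.515
vertex -2.613 0.999 2.807
endloop
endfacet
facet normal -0.782 -0.317 -0.536
outer loop
vertex -2.613 0.999 2.807
vertex -1.0 -0.777 1.505
vertex -1.865 -1.024 2.912
endloop
endfacet
facet normal 0.782 0.317 0.536
outer loop
vertex -0.832 -0.606 3.62
vertex -0.715 1.664 2.108
vertex -1.58 1.417 3.515
endloop
endfacet
facet normal 0.346 -0.937 0.048
outer loop
vertex 0.033 -0.359 2.213
vertex -0.832 -0.606 3.62
vertex -1.0 -0.777 1.505
endloop
endfacet
facet normal 0.782 0.317 0.536
outer loop
vertex 0.033 -0.359 2.213
vertex -0.715 1.664 2.108
vertex -0.832 -0.606 3.62
endloop
endfacet
facet normal -0.346 0.937 -0.048
outer loop
vertex -1.58 1.417 3.515
vertex -0.715 1.664 2.108
vertex -2.613 0.999 2.807
endloop
endfacet
facet normal -0.782 -0.317 -0.536
outer loop
vertex -1.748 1.246 1.4
vertex -1.0 -0.777 1.505
vertex -2.613 0.999 2.807
endloop
endfacet
facet normal -0.346 0.937 -0.048
outer loop
vertex -2.613 0.999 2.807
vertex -0.715 1.664 2.108
vertex -1.748 1.246 1.4
endloop
endfacet
facet normal 0.518 0.148 -0.843
outer loop
vertex -1.748 1.246 1.4
vertex 0.033 -0.359 2.213
vertex -1.0 -0.777 1.505
endloop
endfacet
facet normal 0.518 0.148 -0.843
outer loop
vertex -0.715 1.664 2.108
vertex 0.033 -0.359 2.213
vertex -1.748 1.246 1.4
endloop
endfacet
facet normal -0.987 -0.161 0.022
outer loop
vertex 1.095 -2.959 -2.793
vertex 0.88 -1.7 -3.231
vertex 1.148 -3.495 -4.363
endloop
endfacet
facet normal 0.160 -0.933 0.324
outer loop
vertex 3.2 -3.16 -4.409
vertex 1.095 -2.959 -2.793
vertex 1.148 -3.495 -4.363
endloop
endfacet
facet normal -0.987 -0.161 0.022
outer loop
vertex 1.148 -3.495 -4.363
vertex 0.88 -1.7 -3.231
vertex 0.932 -2.236 -4.801
endloop
endfacet
facet normal 0.032 -0.324 -0.946
outer loop
vertex 0.932 -2.236 -4.801
vertex 3.2 -3.16 -4.409
vertex 1.148 -3.495 -4.363
endloop
endfacet
facet normal -0.032 0.324 0.946
outer loop
vertex 1.095 -2.959 -2.793
vertex 2.932 -1.365 -3.277
vertex 0.88 -1.7 -3.231
endloop
endfacet
facet normal 0.159 -0.933 0.324
outer loop
vertex 3.148 -2.624 -2.839
vertex 1.095 -2.959 -2.793
vertex 3.2 -3.16 -4.409
endloop
endfacet
facet normal -0.032 0.324 0.946
outer loop
vertex 3.148 -2.624 -2.839
vertex 2.932 -1.365 -3.277
vertex 1.095 -2.959 -2.793
endloop
endfacet
facet normal -0.160 0.933 -0.324
outer loop
vertex 0.88 -1.7 -3.231
vertex 2.932 -1.365 -3.277
vertex 0.932 -2.236 -4.801
endloop
endfacet
facet normal 0.032 -0.324 -0.946
outer loop
vertex 2.985 -1.901 -4.847
vertex 3.2 -3.16 -4.409
vertex 0.932 -2.236 -4.801
endloop
endfacet
facet normal -0.159 0.933 -0.324
outer loop
vertex 0.932 -2.236 -4.801
vertex 2.932 -1.365 -3.277
vertex 2.985 -1.901 -4.847
endloop
endfacet
facet normal 0.987 0.161 -0.022
outer loop
vertex 2.985 -1.901 -4.847
vertex 3.148 -2.624 -2.839
vertex 3.2 -3.16 -4.409
endloop
endfacet
facet normal 0.987 0.162 -0.022
outer loop
vertex 2.932 -1.365 -3.277
vertex 3.148 -2.624 -2.839
vertex 2.985 -1.901 -4.847
endloop
endfacet
facet normal -0.675 -0.105 0.731
outer loop
vertex -0.414 -2.9 1.972
vertex -0.418 -3.566 1.873
vertex 0.014 -3.294 2.311
endloop
endfacet
facet normal -0.253 0.458 0.852
outer loop
vertex -0.414 -2.9 1.972
vertex 0.014 -3.294 2.311
vertex 0.225 -2.707 2.058
endloop
endfacet
facet normal -0.313 0.902 0.297
outer loop
vertex -0.414 -2.9 1.972
vertex 0.225 -2.707 2.058
vertex -0.078 -2.616 1.463
endloop
endfacet
facet normal -0.772 0.613 -0.168
outer loop
vertex -0.414 -2.9 1.972
vertex -0.078 -2.616 1.463
vertex -0.475 -3.147 1.349
endloop
endfacet
facet normal -0.995 -0.009 0.101
outer loop
vertex -0.414 -2.9 1.972
vertex -0.475 -3.147 1.349
vertex -0.418 -3.566 1.873
endloop
endfacet
facet normal 0.423 0.226 0.878
outer loop
vertex 0.225 -2.707 2.058
vertex 0.014 -3.294 2.311
vertex 0.615 -3.253 2.011
endloop
endfacet
facet normal -0.260 -0.684 0.681
outer loop
vertex 0.014 -3.294 2.311
vertex -0.418 -3.566 1.873
vertex 0.218 -3.784 1.897
endloop
endfacet
facet normal -0.780 -0.528 -0.337
outer loop
vertex -0.418 -3.566 1.873
vertex -0.475 -3.147 1.349
vertex -0.085 -3.693 1.302
endloop
endfacet
facet normal -0.418 0.478 -0.772
outer loop
vertex -0.475 -3.147 1.349
vertex -0.078 -2.616 1.463
vertex 0.126 -3.106 1.049
endloop
endfacet
facet normal 0.325 0.946 -0.021
outer loop
vertex -0.078 -2.616 1.463
vertex 0.225 -2.707 2.058
vertex 0.558 -2.834 1.487
endloop
endfacet
facet normal 0.772 -0.613 0.168
outer loop
vertex 0.554 -3.5 1.388
vertex 0.615 -3.253 2.011
vertex 0.218 -3.784 1.897
endloop
endfacet
facet normal 0.313 -0.902 -0.297
outer loop
vertex 0.554 -3.5 1.388
vertex 0.218 -3.784 1.897
vertex -0.085 -3.693 1.302
endloop
endfacet
facet normal 0.253 -0.458 -0.852
outer loop
vertex 0.554 -3.5 1.388
vertex -0.085 -3.693 1.302
vertex 0.126 -3.106 1.049
endloop
endfacet
facet normal 0.675 0.105 -0.731
outer loop
vertex 0.554 -3.5 1.388
vertex 0.126 -3.106 1.049
vertex 0.558 -2.834 1.487
endloop
endfacet
facet normal 0.995 0.009 -0.101
outer loop
vertex 0.554 -3.5 1.388
vertex 0.558 -2.834 1.487
vertex 0.615 -3.253 2.011
endloop
endfacet
facet normal 0.418 -0.478 0.772
outer loop
vertex 0.218 -3.784 1.897
vertex 0.615 -3.253 2.011
vertex 0.014 -3.294 2.311
endloop
endfacet
facet normal -0.325 -0.946 0.021
outer loop
vertex -0.085 -3.693 1.302
vertex 0.218 -3.784 1.897
vertex -0.418 -3.566 1.873
endloop
endfacet
facet normal -0.423 -0.226 -0.878
outer loop
vertex 0.126 -3.106 1.049
vertex -0.085 -3.693 1.302
vertex -0.475 -3.147 1.349
endloop
endfacet
facet normal 0.260 0.684 -0.681
outer loop
vertex 0.558 -2.834 1.487
vertex 0.126 -3.106 1.049
vertex -0.078 -2.616 1.463
endloop
endfacet
facet normal 0.780 0.528 0.337
outer loop
vertex 0.615 -3.253 2.011
vertex 0.558 -2.834 1.487
vertex 0.225 -2.707 2.058
endloop
endfacet

endsolid


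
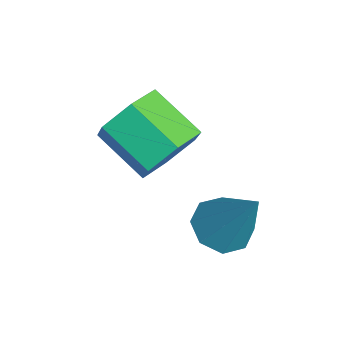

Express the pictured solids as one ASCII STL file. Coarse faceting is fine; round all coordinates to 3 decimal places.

solid 
facet normal 0.646 0.583 -0.492
outer loop
vertex -1.392 0.362 4.286
vertex -1.857 0.309 3.613
vertex -1.987 0.911 4.155
endloop
endfacet
facet normal 0.236 0.460 0.856
outer loop
vertex -1.392 0.362 4.286
vertex -1.987 0.911 4.155
vertex -2.277 -0.437 4.96
endloop
endfacet
facet normal 0.236 0.460 0.856
outer loop
vertex -2.277 -0.437 4.96
vertex -1.987 0.911 4.155
vertex -2.872 0.112 4.829
endloop
endfacet
facet normal -0.646 -0.583 0.493
outer loop
vertex -2.277 -0.437 4.96
vertex -2.872 0.112 4.829
vertex -2.743 -0.489 4.287
endloop
endfacet
facet normal 0.647 0.583 -0.492
outer loop
vertex -1.987 0.911 4.155
vertex -1.857 0.309 3.613
vertex -2.452 0.858 3.481
endloop
endfacet
facet normal -0.511 0.810 0.289
outer loop
vertex -1.987 0.911 4.155
vertex -2.452 0.858 3.481
vertex -2.872 0.112 4.829
endloop
endfacet
facet normal -0.510 0.810 0.289
outer loop
vertex -2.872 0.112 4.829
vertex -2.452 0.858 3.481
vertex -3.338 0.059 4.156
endloop
endfacet
facet normal -0.646 -0.583 0.493
outer loop
vertex -2.872 0.112 4.829
vertex -3.338 0.059 4.156
vertex -2.743 -0.489 4.287
endloop
endfacet
facet normal 0.647 0.582 -0.493
outer loop
vertex -2.452 0.858 3.481
vertex -1.857 0.309 3.613
vertex -2.323 0.257 2.94
endloop
endfacet
facet normal -0.747 0.349 -0.566
outer loop
vertex -2.452 0.858 3.481
vertex -2.323 0.257 2.94
vertex -3.338 0.059 4.156
endloop
endfacet
facet normal -0.747 0.349 -0.566
outer loop
vertex -3.338 0.059 4.156
vertex -2.323 0.257 2.94
vertex -3.208 -0.542 3.614
endloop
endfacet
facet normal -0.646 -0.584 0.492
outer loop
vertex -3.338 0.059 4.156
vertex -3.208 -0.542 3.614
vertex -2.743 -0.489 4.287
endloop
endfacet
facet normal 0.646 0.583 -0.493
outer loop
vertex -2.323 0.257 2.94
vertex -1.857 0.309 3.613
vertex -1.728 -0.292 3.071
endloop
endfacet
facet normal -0.236 -0.460 -0.856
outer loop
vertex -2.323 0.257 2.94
vertex -1.728 -0.292 3.071
vertex -3.208 -0.542 3.614
endloop
endfacet
facet normal -0.236 -0.460 -0.856
outer loop
vertex -3.208 -0.542 3.614
vertex -1.728 -0.292 3.071
vertex -2.613 -1.091 3.745
endloop
endfacet
facet normal -0.646 -0.583 0.492
outer loop
vertex -3.208 -0.542 3.614
vertex -2.613 -1.091 3.745
vertex -2.743 -0.489 4.287
endloop
endfacet
facet normal 0.646 0.583 -0.493
outer loop
vertex -1.728 -0.292 3.071
vertex -1.857 0.309 3.613
vertex -1.262 -0.239 3.744
endloop
endfacet
facet normal 0.510 -0.810 -0.290
outer loop
vertex -1.728 -0.292 3.071
vertex -1.262 -0.239 3.744
vertex -2.613 -1.091 3.745
endloop
endfacet
facet normal 0.511 -0.810 -0.289
outer loop
vertex -2.613 -1.091 3.745
vertex -1.262 -0.239 3.744
vertex -2.148 -1.038 4.419
endloop
endfacet
facet normal -0.647 -0.583 0.492
outer loop
vertex -2.613 -1.091 3.745
vertex -2.148 -1.038 4.419
vertex -2.743 -0.489 4.287
endloop
endfacet
facet normal 0.646 0.584 -0.492
outer loop
vertex -1.262 -0.239 3.744
vertex -1.857 0.309 3.613
vertex -1.392 0.362 4.286
endloop
endfacet
facet normal 0.746 -0.349 0.566
outer loop
vertex -1.262 -0.239 3.744
vertex -1.392 0.362 4.286
vertex -2.148 -1.038 4.419
endloop
endfacet
facet normal 0.747 -0.349 0.566
outer loop
vertex -2.148 -1.038 4.419
vertex -1.392 0.362 4.286
vertex -2.277 -0.437 4.96
endloop
endfacet
facet normal -0.647 -0.582 0.493
outer loop
vertex -2.148 -1.038 4.419
vertex -2.277 -0.437 4.96
vertex -2.743 -0.489 4.287
endloop
endfacet
facet normal -0.445 -0.312 -0.839
outer loop
vertex -0.592 1.595 1.636
vertex -1.019 1.201 2.009
vertex -1.033 1.85 1.775
endloop
endfacet
facet normal 0.454 0.875 -0.166
outer loop
vertex -0.592 1.595 1.636
vertex -1.033 1.85 1.775
vertex -0.221 1.759 3.511
endloop
endfacet
facet normal -0.444 -0.312 -0.840
outer loop
vertex -1.033 1.85 1.775
vertex -1.019 1.201 2.009
vertex -1.466 1.724 2.051
endloop
endfacet
facet normal -0.193 0.971 0.141
outer loop
vertex -1.033 1.85 1.775
vertex -1.466 1.724 2.051
vertex -0.221 1.759 3.511
endloop
endfacet
facet normal -0.446 -0.314 -0.838
outer loop
vertex -1.466 1.724 2.051
vertex -1.019 1.201 2.009
vertex -1.636 1.292 2.303
endloop
endfacet
facet normal -0.637 0.560 0.530
outer loop
vertex -1.466 1.724 2.051
vertex -1.636 1.292 2.303
vertex -0.221 1.759 3.511
endloop
endfacet
facet normal -0.446 -0.312 -0.839
outer loop
vertex -1.636 1.292 2.303
vertex -1.019 1.201 2.009
vertex -1.445 0.806 2.382
endloop
endfacet
facet normal -0.622 -0.119 0.774
outer loop
vertex -1.636 1.292 2.303
vertex -1.445 0.806 2.382
vertex -0.221 1.759 3.511
endloop
endfacet
facet normal -0.445 -0.312 -0.839
outer loop
vertex -1.445 0.806 2.382
vertex -1.019 1.201 2.009
vertex -1.004 0.551 2.243
endloop
endfacet
facet normal -0.155 -0.666 0.730
outer loop
vertex -1.445 0.806 2.382
vertex -1.004 0.551 2.243
vertex -0.221 1.759 3.511
endloop
endfacet
facet normal -0.445 -0.312 -0.839
outer loop
vertex -1.004 0.551 2.243
vertex -1.019 1.201 2.009
vertex -0.572 0.677 1.967
endloop
endfacet
facet normal 0.492 -0.762 0.422
outer loop
vertex -1.004 0.551 2.243
vertex -0.572 0.677 1.967
vertex -0.221 1.759 3.511
endloop
endfacet
facet normal -0.446 -0.313 -0.839
outer loop
vertex -0.572 0.677 1.967
vertex -1.019 1.201 2.009
vertex -0.401 1.109 1.715
endloop
endfacet
facet normal 0.936 -0.351 0.033
outer loop
vertex -0.572 0.677 1.967
vertex -0.401 1.109 1.715
vertex -0.221 1.759 3.511
endloop
endfacet
facet normal -0.446 -0.312 -0.839
outer loop
vertex -0.401 1.109 1.715
vertex -1.019 1.201 2.009
vertex -0.592 1.595 1.636
endloop
endfacet
facet normal 0.921 0.328 -0.211
outer loop
vertex -0.401 1.109 1.715
vertex -0.592 1.595 1.636
vertex -0.221 1.759 3.511
endloop
endfacet

endsolid


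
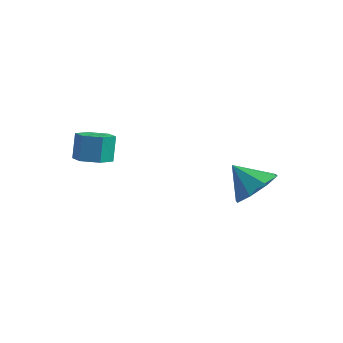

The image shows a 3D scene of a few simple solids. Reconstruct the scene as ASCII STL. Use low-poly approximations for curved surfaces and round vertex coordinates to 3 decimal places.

solid 
facet normal 0.144 -0.343 -0.928
outer loop
vertex -2.553 -3.834 1.336
vertex -3.132 -3.504 1.124
vertex -2.514 -3.177 1.099
endloop
endfacet
facet normal 0.988 -0.002 0.156
outer loop
vertex -2.553 -3.834 1.336
vertex -2.514 -3.177 1.099
vertex -2.709 -3.467 2.329
endloop
endfacet
facet normal 0.988 -0.004 0.156
outer loop
vertex -2.709 -3.467 2.329
vertex -2.514 -3.177 1.099
vertex -2.669 -2.81 2.092
endloop
endfacet
facet normal -0.145 0.344 0.928
outer loop
vertex -2.709 -3.467 2.329
vertex -2.669 -2.81 2.092
vertex -3.288 -3.136 2.116
endloop
endfacet
facet normal 0.144 -0.343 -0.928
outer loop
vertex -2.514 -3.177 1.099
vertex -3.132 -3.504 1.124
vertex -3.093 -2.846 0.887
endloop
endfacet
facet normal 0.543 0.812 -0.215
outer loop
vertex -2.514 -3.177 1.099
vertex -3.093 -2.846 0.887
vertex -2.669 -2.81 2.092
endloop
endfacet
facet normal 0.543 0.812 -0.215
outer loop
vertex -2.669 -2.81 2.092
vertex -3.093 -2.846 0.887
vertex -3.248 -2.479 1.88
endloop
endfacet
facet normal -0.144 0.342 0.928
outer loop
vertex -2.669 -2.81 2.092
vertex -3.248 -2.479 1.88
vertex -3.288 -3.136 2.116
endloop
endfacet
facet normal 0.145 -0.343 -0.928
outer loop
vertex -3.093 -2.846 0.887
vertex -3.132 -3.504 1.124
vertex -3.711 -3.173 0.911
endloop
endfacet
facet normal -0.446 0.815 -0.371
outer loop
vertex -3.093 -2.846 0.887
vertex -3.711 -3.173 0.911
vertex -3.248 -2.479 1.88
endloop
endfacet
facet normal -0.445 0.815 -0.371
outer loop
vertex -3.248 -2.479 1.88
vertex -3.711 -3.173 0.911
vertex -3.867 -2.806 1.904
endloop
endfacet
facet normal -0.145 0.342 0.928
outer loop
vertex -3.248 -2.479 1.88
vertex -3.867 -2.806 1.904
vertex -3.288 -3.136 2.116
endloop
endfacet
facet normal 0.145 -0.344 -0.928
outer loop
vertex -3.711 -3.173 0.911
vertex -3.132 -3.504 1.124
vertex -3.751 -3.83 1.148
endloop
endfacet
facet normal -0.988 0.004 -0.157
outer loop
vertex -3.711 -3.173 0.911
vertex -3.751 -3.83 1.148
vertex -3.867 -2.806 1.904
endloop
endfacet
facet normal -0.988 0.003 -0.155
outer loop
vertex -3.867 -2.806 1.904
vertex -3.751 -3.83 1.148
vertex -3.906 -3.463 2.141
endloop
endfacet
facet normal -0.144 0.343 0.928
outer loop
vertex -3.867 -2.806 1.904
vertex -3.906 -3.463 2.141
vertex -3.288 -3.136 2.116
endloop
endfacet
facet normal 0.144 -0.342 -0.928
outer loop
vertex -3.751 -3.83 1.148
vertex -3.132 -3.504 1.124
vertex -3.172 -4.161 1.36
endloop
endfacet
facet normal -0.543 -0.812 0.215
outer loop
vertex -3.751 -3.83 1.148
vertex -3.172 -4.161 1.36
vertex -3.906 -3.463 2.141
endloop
endfacet
facet normal -0.543 -0.812 0.215
outer loop
vertex -3.906 -3.463 2.141
vertex -3.172 -4.161 1.36
vertex -3.327 -3.794 2.353
endloop
endfacet
facet normal -0.144 0.343 0.928
outer loop
vertex -3.906 -3.463 2.141
vertex -3.327 -3.794 2.353
vertex -3.288 -3.136 2.116
endloop
endfacet
facet normal 0.145 -0.342 -0.928
outer loop
vertex -3.172 -4.161 1.36
vertex -3.132 -3.504 1.124
vertex -2.553 -3.834 1.336
endloop
endfacet
facet normal 0.445 -0.815 0.371
outer loop
vertex -3.172 -4.161 1.36
vertex -2.553 -3.834 1.336
vertex -3.327 -3.794 2.353
endloop
endfacet
facet normal 0.446 -0.815 0.371
outer loop
vertex -3.327 -3.794 2.353
vertex -2.553 -3.834 1.336
vertex -2.709 -3.467 2.329
endloop
endfacet
facet normal -0.145 0.343 0.928
outer loop
vertex -3.327 -3.794 2.353
vertex -2.709 -3.467 2.329
vertex -3.288 -3.136 2.116
endloop
endfacet
facet normal 0.700 0.127 -0.703
outer loop
vertex 1.794 -0.288 0.053
vertex 1.128 0.094 -0.541
vertex 1.735 0.448 0.127
endloop
endfacet
facet normal 0.192 -0.083 0.978
outer loop
vertex 1.794 -0.288 0.053
vertex 1.735 0.448 0.127
vertex 0.212 -0.074 0.381
endloop
endfacet
facet normal 0.700 0.127 -0.703
outer loop
vertex 1.735 0.448 0.127
vertex 1.128 0.094 -0.541
vertex 1.321 0.977 -0.189
endloop
endfacet
facet normal -0.026 0.498 0.867
outer loop
vertex 1.735 0.448 0.127
vertex 1.321 0.977 -0.189
vertex 0.212 -0.074 0.381
endloop
endfacet
facet normal 0.699 0.128 -0.704
outer loop
vertex 1.321 0.977 -0.189
vertex 1.128 0.094 -0.541
vertex 0.793 0.988 -0.711
endloop
endfacet
facet normal -0.460 0.746 0.481
outer loop
vertex 1.321 0.977 -0.189
vertex 0.793 0.988 -0.711
vertex 0.212 -0.074 0.381
endloop
endfacet
facet normal 0.699 0.128 -0.703
outer loop
vertex 0.793 0.988 -0.711
vertex 1.128 0.094 -0.541
vertex 0.462 0.475 -1.134
endloop
endfacet
facet normal -0.856 0.515 0.045
outer loop
vertex 0.793 0.988 -0.711
vertex 0.462 0.475 -1.134
vertex 0.212 -0.074 0.381
endloop
endfacet
facet normal 0.699 0.128 -0.703
outer loop
vertex 0.462 0.475 -1.134
vertex 1.128 0.094 -0.541
vertex 0.521 -0.261 -1.209
endloop
endfacet
facet normal -0.981 -0.060 -0.184
outer loop
vertex 0.462 0.475 -1.134
vertex 0.521 -0.261 -1.209
vertex 0.212 -0.074 0.381
endloop
endfacet
facet normal 0.699 0.127 -0.703
outer loop
vertex 0.521 -0.261 -1.209
vertex 1.128 0.094 -0.541
vertex 0.936 -0.79 -0.892
endloop
endfacet
facet normal -0.763 -0.642 -0.073
outer loop
vertex 0.521 -0.261 -1.209
vertex 0.936 -0.79 -0.892
vertex 0.212 -0.074 0.381
endloop
endfacet
facet normal 0.699 0.127 -0.703
outer loop
vertex 0.936 -0.79 -0.892
vertex 1.128 0.094 -0.541
vertex 1.463 -0.801 -0.37
endloop
endfacet
facet normal -0.329 -0.891 0.314
outer loop
vertex 0.936 -0.79 -0.892
vertex 1.463 -0.801 -0.37
vertex 0.212 -0.074 0.381
endloop
endfacet
facet normal 0.700 0.128 -0.703
outer loop
vertex 1.463 -0.801 -0.37
vertex 1.128 0.094 -0.541
vertex 1.794 -0.288 0.053
endloop
endfacet
facet normal 0.066 -0.660 0.749
outer loop
vertex 1.463 -0.801 -0.37
vertex 1.794 -0.288 0.053
vertex 0.212 -0.074 0.381
endloop
endfacet

endsolid


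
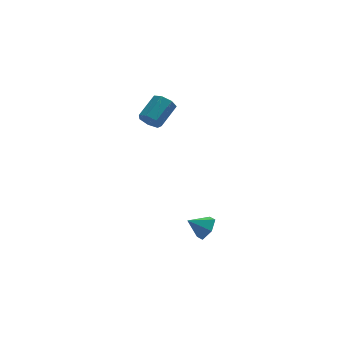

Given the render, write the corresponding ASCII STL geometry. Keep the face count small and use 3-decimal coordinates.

solid 
facet normal 0.824 -0.051 -0.564
outer loop
vertex -1.064 -2.881 -3.438
vertex -1.504 -2.799 -4.089
vertex -1.215 -2.16 -3.724
endloop
endfacet
facet normal 0.029 0.374 0.927
outer loop
vertex -1.064 -2.881 -3.438
vertex -1.215 -2.16 -3.724
vertex -2.436 -2.741 -3.451
endloop
endfacet
facet normal 0.824 -0.050 -0.564
outer loop
vertex -1.215 -2.16 -3.724
vertex -1.504 -2.799 -4.089
vertex -1.656 -2.078 -4.375
endloop
endfacet
facet normal -0.341 0.876 0.341
outer loop
vertex -1.215 -2.16 -3.724
vertex -1.656 -2.078 -4.375
vertex -2.436 -2.741 -3.451
endloop
endfacet
facet normal 0.823 -0.051 -0.565
outer loop
vertex -1.656 -2.078 -4.375
vertex -1.504 -2.799 -4.089
vertex -1.945 -2.716 -4.739
endloop
endfacet
facet normal -0.797 0.528 -0.293
outer loop
vertex -1.656 -2.078 -4.375
vertex -1.945 -2.716 -4.739
vertex -2.436 -2.741 -3.451
endloop
endfacet
facet normal 0.824 -0.050 -0.565
outer loop
vertex -1.945 -2.716 -4.739
vertex -1.504 -2.799 -4.089
vertex -1.793 -3.437 -4.454
endloop
endfacet
facet normal -0.883 -0.322 -0.343
outer loop
vertex -1.945 -2.716 -4.739
vertex -1.793 -3.437 -4.454
vertex -2.436 -2.741 -3.451
endloop
endfacet
facet normal 0.824 -0.051 -0.564
outer loop
vertex -1.793 -3.437 -4.454
vertex -1.504 -2.799 -4.089
vertex -1.353 -3.519 -3.803
endloop
endfacet
facet normal -0.513 -0.824 0.243
outer loop
vertex -1.793 -3.437 -4.454
vertex -1.353 -3.519 -3.803
vertex -2.436 -2.741 -3.451
endloop
endfacet
facet normal 0.824 -0.051 -0.564
outer loop
vertex -1.353 -3.519 -3.803
vertex -1.504 -2.799 -4.089
vertex -1.064 -2.881 -3.438
endloop
endfacet
facet normal -0.057 -0.476 0.877
outer loop
vertex -1.353 -3.519 -3.803
vertex -1.064 -2.881 -3.438
vertex -2.436 -2.741 -3.451
endloop
endfacet
facet normal -0.596 -0.634 -0.492
outer loop
vertex -3.373 -0.458 2.117
vertex -3.904 -0.082 2.276
vertex -3.507 -0.038 1.738
endloop
endfacet
facet normal 0.768 -0.276 -0.578
outer loop
vertex -3.373 -0.458 2.117
vertex -3.507 -0.038 1.738
vertex -2.465 0.505 2.864
endloop
endfacet
facet normal 0.768 -0.275 -0.578
outer loop
vertex -2.465 0.505 2.864
vertex -3.507 -0.038 1.738
vertex -2.599 0.925 2.486
endloop
endfacet
facet normal 0.598 0.633 0.492
outer loop
vertex -2.465 0.505 2.864
vertex -2.599 0.925 2.486
vertex -2.996 0.882 3.024
endloop
endfacet
facet normal -0.597 -0.634 -0.492
outer loop
vertex -3.507 -0.038 1.738
vertex -3.904 -0.082 2.276
vertex -3.94 0.349 1.765
endloop
endfacet
facet normal 0.298 0.394 -0.869
outer loop
vertex -3.507 -0.038 1.738
vertex -3.94 0.349 1.765
vertex -2.599 0.925 2.486
endloop
endfacet
facet normal 0.299 0.392 -0.870
outer loop
vertex -2.599 0.925 2.486
vertex -3.94 0.349 1.765
vertex -3.032 1.313 2.512
endloop
endfacet
facet normal 0.597 0.634 0.491
outer loop
vertex -2.599 0.925 2.486
vertex -3.032 1.313 2.512
vertex -2.996 0.882 3.024
endloop
endfacet
facet normal -0.597 -0.634 -0.492
outer loop
vertex -3.94 0.349 1.765
vertex -3.904 -0.082 2.276
vertex -4.346 0.412 2.176
endloop
endfacet
facet normal -0.395 0.766 -0.508
outer loop
vertex -3.94 0.349 1.765
vertex -4.346 0.412 2.176
vertex -3.032 1.313 2.512
endloop
endfacet
facet normal -0.396 0.766 -0.506
outer loop
vertex -3.032 1.313 2.512
vertex -4.346 0.412 2.176
vertex -3.438 1.375 2.924
endloop
endfacet
facet normal 0.596 0.634 0.492
outer loop
vertex -3.032 1.313 2.512
vertex -3.438 1.375 2.924
vertex -2.996 0.882 3.024
endloop
endfacet
facet normal -0.597 -0.634 -0.492
outer loop
vertex -4.346 0.412 2.176
vertex -3.904 -0.082 2.276
vertex -4.419 0.103 2.663
endloop
endfacet
facet normal -0.792 0.562 0.238
outer loop
vertex -4.346 0.412 2.176
vertex -4.419 0.103 2.663
vertex -3.438 1.375 2.924
endloop
endfacet
facet normal -0.792 0.562 0.238
outer loop
vertex -3.438 1.375 2.924
vertex -4.419 0.103 2.663
vertex -3.511 1.066 3.411
endloop
endfacet
facet normal 0.596 0.634 0.492
outer loop
vertex -3.438 1.375 2.924
vertex -3.511 1.066 3.411
vertex -2.996 0.882 3.024
endloop
endfacet
facet normal -0.597 -0.635 -0.491
outer loop
vertex -4.419 0.103 2.663
vertex -3.904 -0.082 2.276
vertex -4.104 -0.345 2.859
endloop
endfacet
facet normal -0.592 -0.065 0.803
outer loop
vertex -4.419 0.103 2.663
vertex -4.104 -0.345 2.859
vertex -3.511 1.066 3.411
endloop
endfacet
facet normal -0.591 -0.066 0.804
outer loop
vertex -3.511 1.066 3.411
vertex -4.104 -0.345 2.859
vertex -3.196 0.618 3.606
endloop
endfacet
facet normal 0.597 0.634 0.492
outer loop
vertex -3.511 1.066 3.411
vertex -3.196 0.618 3.606
vertex -2.996 0.882 3.024
endloop
endfacet
facet normal -0.597 -0.634 -0.491
outer loop
vertex -4.104 -0.345 2.859
vertex -3.904 -0.082 2.276
vertex -3.639 -0.595 2.616
endloop
endfacet
facet normal 0.054 -0.643 0.764
outer loop
vertex -4.104 -0.345 2.859
vertex -3.639 -0.595 2.616
vertex -3.196 0.618 3.606
endloop
endfacet
facet normal 0.054 -0.643 0.764
outer loop
vertex -3.196 0.618 3.606
vertex -3.639 -0.595 2.616
vertex -2.731 0.368 3.363
endloop
endfacet
facet normal 0.598 0.633 0.492
outer loop
vertex -3.196 0.618 3.606
vertex -2.731 0.368 3.363
vertex -2.996 0.882 3.024
endloop
endfacet
facet normal -0.596 -0.634 -0.492
outer loop
vertex -3.639 -0.595 2.616
vertex -3.904 -0.082 2.276
vertex -3.373 -0.458 2.117
endloop
endfacet
facet normal 0.659 -0.737 0.149
outer loop
vertex -3.639 -0.595 2.616
vertex -3.373 -0.458 2.117
vertex -2.731 0.368 3.363
endloop
endfacet
facet normal 0.659 -0.737 0.149
outer loop
vertex -2.731 0.368 3.363
vertex -3.373 -0.458 2.117
vertex -2.465 0.505 2.864
endloop
endfacet
facet normal 0.598 0.633 0.492
outer loop
vertex -2.731 0.368 3.363
vertex -2.465 0.505 2.864
vertex -2.996 0.882 3.024
endloop
endfacet

endsolid


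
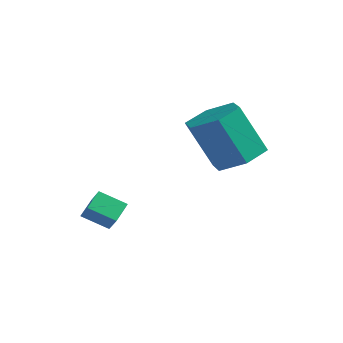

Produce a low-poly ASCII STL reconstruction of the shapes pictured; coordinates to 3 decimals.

solid 
facet normal -0.824 -0.321 0.467
outer loop
vertex -2.098 -4.702 -2.941
vertex -2.174 -3.906 -2.528
vertex -2.608 -4.394 -3.629
endloop
endfacet
facet normal 0.085 -0.884 -0.459
outer loop
vertex -1.686 -4.034 -4.152
vertex -2.098 -4.702 -2.941
vertex -2.608 -4.394 -3.629
endloop
endfacet
facet normal -0.824 -0.321 0.467
outer loop
vertex -2.608 -4.394 -3.629
vertex -2.174 -3.906 -2.528
vertex -2.684 -3.598 -3.216
endloop
endfacet
facet normal -0.561 0.338 -0.756
outer loop
vertex -2.684 -3.598 -3.216
vertex -1.686 -4.034 -4.152
vertex -2.608 -4.394 -3.629
endloop
endfacet
facet normal 0.561 -0.338 0.756
outer loop
vertex -2.098 -4.702 -2.941
vertex -1.252 -3.546 -3.051
vertex -2.174 -3.906 -2.528
endloop
endfacet
facet normal 0.085 -0.884 -0.459
outer loop
vertex -1.176 -4.342 -3.464
vertex -2.098 -4.702 -2.941
vertex -1.686 -4.034 -4.152
endloop
endfacet
facet normal 0.561 -0.338 0.756
outer loop
vertex -1.176 -4.342 -3.464
vertex -1.252 -3.546 -3.051
vertex -2.098 -4.702 -2.941
endloop
endfacet
facet normal -0.085 0.884 0.459
outer loop
vertex -2.174 -3.906 -2.528
vertex -1.252 -3.546 -3.051
vertex -2.684 -3.598 -3.216
endloop
endfacet
facet normal -0.561 0.338 -0.756
outer loop
vertex -1.762 -3.238 -3.739
vertex -1.686 -4.034 -4.152
vertex -2.684 -3.598 -3.216
endloop
endfacet
facet normal -0.085 0.884 0.459
outer loop
vertex -2.684 -3.598 -3.216
vertex -1.252 -3.546 -3.051
vertex -1.762 -3.238 -3.739
endloop
endfacet
facet normal 0.824 0.321 -0.467
outer loop
vertex -1.762 -3.238 -3.739
vertex -1.176 -4.342 -3.464
vertex -1.686 -4.034 -4.152
endloop
endfacet
facet normal 0.824 0.321 -0.467
outer loop
vertex -1.252 -3.546 -3.051
vertex -1.176 -4.342 -3.464
vertex -1.762 -3.238 -3.739
endloop
endfacet
facet normal 0.451 0.119 -0.885
outer loop
vertex 2.78 -1.168 -0.394
vertex 1.865 -1.414 -0.893
vertex 2.082 -0.396 -0.646
endloop
endfacet
facet normal 0.610 0.683 0.403
outer loop
vertex 2.78 -1.168 -0.394
vertex 2.082 -0.396 -0.646
vertex 1.829 -1.42 1.472
endloop
endfacet
facet normal 0.610 0.682 0.403
outer loop
vertex 1.829 -1.42 1.472
vertex 2.082 -0.396 -0.646
vertex 1.131 -0.648 1.221
endloop
endfacet
facet normal -0.451 -0.120 0.885
outer loop
vertex 1.829 -1.42 1.472
vertex 1.131 -0.648 1.221
vertex 0.915 -1.666 0.973
endloop
endfacet
facet normal 0.450 0.119 -0.885
outer loop
vertex 2.082 -0.396 -0.646
vertex 1.865 -1.414 -0.893
vertex 1.168 -0.642 -1.144
endloop
endfacet
facet normal -0.259 0.966 -0.002
outer loop
vertex 2.082 -0.396 -0.646
vertex 1.168 -0.642 -1.144
vertex 1.131 -0.648 1.221
endloop
endfacet
facet normal -0.259 0.966 -0.002
outer loop
vertex 1.131 -0.648 1.221
vertex 1.168 -0.642 -1.144
vertex 0.217 -0.894 0.722
endloop
endfacet
facet normal -0.451 -0.120 0.885
outer loop
vertex 1.131 -0.648 1.221
vertex 0.217 -0.894 0.722
vertex 0.915 -1.666 0.973
endloop
endfacet
facet normal 0.451 0.119 -0.885
outer loop
vertex 1.168 -0.642 -1.144
vertex 1.865 -1.414 -0.893
vertex 0.951 -1.66 -1.392
endloop
endfacet
facet normal -0.869 0.284 -0.405
outer loop
vertex 1.168 -0.642 -1.144
vertex 0.951 -1.66 -1.392
vertex 0.217 -0.894 0.722
endloop
endfacet
facet normal -0.869 0.284 -0.405
outer loop
vertex 0.217 -0.894 0.722
vertex 0.951 -1.66 -1.392
vertex 0.0 -1.912 0.474
endloop
endfacet
facet normal -0.450 -0.120 0.885
outer loop
vertex 0.217 -0.894 0.722
vertex 0.0 -1.912 0.474
vertex 0.915 -1.666 0.973
endloop
endfacet
facet normal 0.451 0.120 -0.885
outer loop
vertex 0.951 -1.66 -1.392
vertex 1.865 -1.414 -0.893
vertex 1.649 -2.432 -1.141
endloop
endfacet
facet normal -0.610 -0.682 -0.403
outer loop
vertex 0.951 -1.66 -1.392
vertex 1.649 -2.432 -1.141
vertex 0.0 -1.912 0.474
endloop
endfacet
facet normal -0.610 -0.683 -0.403
outer loop
vertex 0.0 -1.912 0.474
vertex 1.649 -2.432 -1.141
vertex 0.698 -2.684 0.726
endloop
endfacet
facet normal -0.451 -0.119 0.885
outer loop
vertex 0.0 -1.912 0.474
vertex 0.698 -2.684 0.726
vertex 0.915 -1.666 0.973
endloop
endfacet
facet normal 0.451 0.120 -0.885
outer loop
vertex 1.649 -2.432 -1.141
vertex 1.865 -1.414 -0.893
vertex 2.563 -2.186 -0.642
endloop
endfacet
facet normal 0.259 -0.966 0.002
outer loop
vertex 1.649 -2.432 -1.141
vertex 2.563 -2.186 -0.642
vertex 0.698 -2.684 0.726
endloop
endfacet
facet normal 0.259 -0.966 0.002
outer loop
vertex 0.698 -2.684 0.726
vertex 2.563 -2.186 -0.642
vertex 1.612 -2.438 1.224
endloop
endfacet
facet normal -0.450 -0.119 0.885
outer loop
vertex 0.698 -2.684 0.726
vertex 1.612 -2.438 1.224
vertex 0.915 -1.666 0.973
endloop
endfacet
facet normal 0.450 0.120 -0.885
outer loop
vertex 2.563 -2.186 -0.642
vertex 1.865 -1.414 -0.893
vertex 2.78 -1.168 -0.394
endloop
endfacet
facet normal 0.869 -0.284 0.405
outer loop
vertex 2.563 -2.186 -0.642
vertex 2.78 -1.168 -0.394
vertex 1.612 -2.438 1.224
endloop
endfacet
facet normal 0.869 -0.284 0.405
outer loop
vertex 1.612 -2.438 1.224
vertex 2.78 -1.168 -0.394
vertex 1.829 -1.42 1.472
endloop
endfacet
facet normal -0.451 -0.119 0.885
outer loop
vertex 1.612 -2.438 1.224
vertex 1.829 -1.42 1.472
vertex 0.915 -1.666 0.973
endloop
endfacet

endsolid
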